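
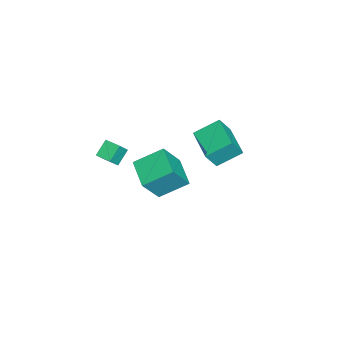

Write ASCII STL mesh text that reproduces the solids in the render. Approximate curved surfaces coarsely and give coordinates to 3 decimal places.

solid 
facet normal -0.344 0.379 -0.859
outer loop
vertex 0.511 2.048 2.756
vertex 2.109 2.874 2.481
vertex 1.027 0.798 1.999
endloop
endfacet
facet normal -0.878 -0.454 0.151
outer loop
vertex 1.491 0.286 3.159
vertex 0.511 2.048 2.756
vertex 1.027 0.798 1.999
endloop
endfacet
facet normal -0.344 0.379 -0.859
outer loop
vertex 1.027 0.798 1.999
vertex 2.109 2.874 2.481
vertex 2.625 1.624 1.724
endloop
endfacet
facet normal 0.333 -0.806 -0.489
outer loop
vertex 2.625 1.624 1.724
vertex 1.491 0.286 3.159
vertex 1.027 0.798 1.999
endloop
endfacet
facet normal -0.333 0.806 0.489
outer loop
vertex 0.511 2.048 2.756
vertex 2.573 2.362 3.641
vertex 2.109 2.874 2.481
endloop
endfacet
facet normal -0.878 -0.454 0.151
outer loop
vertex 0.975 1.536 3.916
vertex 0.511 2.048 2.756
vertex 1.491 0.286 3.159
endloop
endfacet
facet normal -0.333 0.806 0.489
outer loop
vertex 0.975 1.536 3.916
vertex 2.573 2.362 3.641
vertex 0.511 2.048 2.756
endloop
endfacet
facet normal 0.878 0.454 -0.151
outer loop
vertex 2.109 2.874 2.481
vertex 2.573 2.362 3.641
vertex 2.625 1.624 1.724
endloop
endfacet
facet normal 0.333 -0.806 -0.489
outer loop
vertex 3.089 1.112 2.884
vertex 1.491 0.286 3.159
vertex 2.625 1.624 1.724
endloop
endfacet
facet normal 0.878 0.454 -0.151
outer loop
vertex 2.625 1.624 1.724
vertex 2.573 2.362 3.641
vertex 3.089 1.112 2.884
endloop
endfacet
facet normal 0.344 -0.379 0.859
outer loop
vertex 3.089 1.112 2.884
vertex 0.975 1.536 3.916
vertex 1.491 0.286 3.159
endloop
endfacet
facet normal 0.344 -0.379 0.859
outer loop
vertex 2.573 2.362 3.641
vertex 0.975 1.536 3.916
vertex 3.089 1.112 2.884
endloop
endfacet
facet normal -0.705 0.370 0.604
outer loop
vertex 3.309 -3.805 3.797
vertex 3.719 -3.038 3.806
vertex 2.769 -3.508 2.985
endloop
endfacet
facet normal -0.471 -0.882 -0.009
outer loop
vertex 3.481 -3.882 2.374
vertex 3.309 -3.805 3.797
vertex 2.769 -3.508 2.985
endloop
endfacet
facet normal -0.705 0.370 0.605
outer loop
vertex 2.769 -3.508 2.985
vertex 3.719 -3.038 3.806
vertex 3.178 -2.741 2.993
endloop
endfacet
facet normal -0.530 0.291 -0.796
outer loop
vertex 3.178 -2.741 2.993
vertex 3.481 -3.882 2.374
vertex 2.769 -3.508 2.985
endloop
endfacet
facet normal 0.530 -0.292 0.796
outer loop
vertex 3.309 -3.805 3.797
vertex 4.431 -3.412 3.195
vertex 3.719 -3.038 3.806
endloop
endfacet
facet normal -0.471 -0.882 -0.009
outer loop
vertex 4.022 -4.179 3.187
vertex 3.309 -3.805 3.797
vertex 3.481 -3.882 2.374
endloop
endfacet
facet normal 0.529 -0.291 0.797
outer loop
vertex 4.022 -4.179 3.187
vertex 4.431 -3.412 3.195
vertex 3.309 -3.805 3.797
endloop
endfacet
facet normal 0.471 0.882 0.009
outer loop
vertex 3.719 -3.038 3.806
vertex 4.431 -3.412 3.195
vertex 3.178 -2.741 2.993
endloop
endfacet
facet normal -0.529 0.292 -0.797
outer loop
vertex 3.891 -3.115 2.383
vertex 3.481 -3.882 2.374
vertex 3.178 -2.741 2.993
endloop
endfacet
facet normal 0.471 0.882 0.010
outer loop
vertex 3.178 -2.741 2.993
vertex 4.431 -3.412 3.195
vertex 3.891 -3.115 2.383
endloop
endfacet
facet normal 0.705 -0.370 -0.605
outer loop
vertex 3.891 -3.115 2.383
vertex 4.022 -4.179 3.187
vertex 3.481 -3.882 2.374
endloop
endfacet
facet normal 0.706 -0.370 -0.604
outer loop
vertex 4.431 -3.412 3.195
vertex 4.022 -4.179 3.187
vertex 3.891 -3.115 2.383
endloop
endfacet
facet normal -0.398 0.367 -0.841
outer loop
vertex -2.612 -0.946 -3.33
vertex -1.066 -0.213 -3.742
vertex -2.115 -2.51 -4.249
endloop
endfacet
facet normal -0.878 -0.417 0.234
outer loop
vertex -1.294 -3.267 -2.518
vertex -2.612 -0.946 -3.33
vertex -2.115 -2.51 -4.249
endloop
endfacet
facet normal -0.398 0.367 -0.841
outer loop
vertex -2.115 -2.51 -4.249
vertex -1.066 -0.213 -3.742
vertex -0.569 -1.777 -4.661
endloop
endfacet
facet normal 0.264 -0.831 -0.489
outer loop
vertex -0.569 -1.777 -4.661
vertex -1.294 -3.267 -2.518
vertex -2.115 -2.51 -4.249
endloop
endfacet
facet normal -0.264 0.831 0.489
outer loop
vertex -2.612 -0.946 -3.33
vertex -0.245 -0.97 -2.011
vertex -1.066 -0.213 -3.742
endloop
endfacet
facet normal -0.878 -0.417 0.234
outer loop
vertex -1.791 -1.703 -1.599
vertex -2.612 -0.946 -3.33
vertex -1.294 -3.267 -2.518
endloop
endfacet
facet normal -0.264 0.831 0.489
outer loop
vertex -1.791 -1.703 -1.599
vertex -0.245 -0.97 -2.011
vertex -2.612 -0.946 -3.33
endloop
endfacet
facet normal 0.878 0.417 -0.234
outer loop
vertex -1.066 -0.213 -3.742
vertex -0.245 -0.97 -2.011
vertex -0.569 -1.777 -4.661
endloop
endfacet
facet normal 0.264 -0.831 -0.489
outer loop
vertex 0.252 -2.534 -2.93
vertex -1.294 -3.267 -2.518
vertex -0.569 -1.777 -4.661
endloop
endfacet
facet normal 0.878 0.417 -0.234
outer loop
vertex -0.569 -1.777 -4.661
vertex -0.245 -0.97 -2.011
vertex 0.252 -2.534 -2.93
endloop
endfacet
facet normal 0.398 -0.367 0.841
outer loop
vertex 0.252 -2.534 -2.93
vertex -1.791 -1.703 -1.599
vertex -1.294 -3.267 -2.518
endloop
endfacet
facet normal 0.398 -0.367 0.841
outer loop
vertex -0.245 -0.97 -2.011
vertex -1.791 -1.703 -1.599
vertex 0.252 -2.534 -2.93
endloop
endfacet

endsolid


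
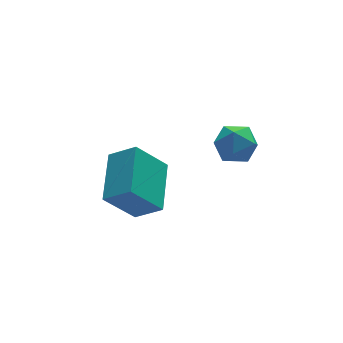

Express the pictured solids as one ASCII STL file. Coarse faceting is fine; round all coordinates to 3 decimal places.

solid 
facet normal -0.557 0.309 0.771
outer loop
vertex -0.675 0.069 2.819
vertex -0.022 -0.164 3.384
vertex -0.042 0.661 3.039
endloop
endfacet
facet normal -0.705 0.685 0.183
outer loop
vertex -0.675 0.069 2.819
vertex -0.042 0.661 3.039
vertex -0.322 0.599 2.193
endloop
endfacet
facet normal -0.918 0.229 -0.324
outer loop
vertex -0.675 0.069 2.819
vertex -0.322 0.599 2.193
vertex -0.474 -0.263 2.014
endloop
endfacet
facet normal -0.902 -0.429 -0.048
outer loop
vertex -0.675 0.069 2.819
vertex -0.474 -0.263 2.014
vertex -0.289 -0.735 2.75
endloop
endfacet
facet normal -0.679 -0.380 0.628
outer loop
vertex -0.675 0.069 2.819
vertex -0.289 -0.735 2.75
vertex -0.022 -0.164 3.384
endloop
endfacet
facet normal -0.102 0.994 -0.039
outer loop
vertex -0.322 0.599 2.193
vertex -0.042 0.661 3.039
vertex 0.549 0.695 2.37
endloop
endfacet
facet normal 0.138 0.385 0.912
outer loop
vertex -0.042 0.661 3.039
vertex -0.022 -0.164 3.384
vertex 0.734 0.223 3.106
endloop
endfacet
facet normal -0.058 -0.730 0.681
outer loop
vertex -0.022 -0.164 3.384
vertex -0.289 -0.735 2.75
vertex 0.582 -0.639 2.927
endloop
endfacet
facet normal -0.420 -0.808 -0.413
outer loop
vertex -0.289 -0.735 2.75
vertex -0.474 -0.263 2.014
vertex 0.302 -0.701 2.081
endloop
endfacet
facet normal -0.447 0.257 -0.857
outer loop
vertex -0.474 -0.263 2.014
vertex -0.322 0.599 2.193
vertex 0.282 0.124 1.736
endloop
endfacet
facet normal 0.902 0.429 0.048
outer loop
vertex 0.935 -0.109 2.301
vertex 0.549 0.695 2.37
vertex 0.734 0.223 3.106
endloop
endfacet
facet normal 0.918 -0.229 0.324
outer loop
vertex 0.935 -0.109 2.301
vertex 0.734 0.223 3.106
vertex 0.582 -0.639 2.927
endloop
endfacet
facet normal 0.705 -0.685 -0.183
outer loop
vertex 0.935 -0.109 2.301
vertex 0.582 -0.639 2.927
vertex 0.302 -0.701 2.081
endloop
endfacet
facet normal 0.557 -0.309 -0.771
outer loop
vertex 0.935 -0.109 2.301
vertex 0.302 -0.701 2.081
vertex 0.282 0.124 1.736
endloop
endfacet
facet normal 0.679 0.380 -0.628
outer loop
vertex 0.935 -0.109 2.301
vertex 0.282 0.124 1.736
vertex 0.549 0.695 2.37
endloop
endfacet
facet normal 0.420 0.808 0.413
outer loop
vertex 0.734 0.223 3.106
vertex 0.549 0.695 2.37
vertex -0.042 0.661 3.039
endloop
endfacet
facet normal 0.447 -0.257 0.857
outer loop
vertex 0.582 -0.639 2.927
vertex 0.734 0.223 3.106
vertex -0.022 -0.164 3.384
endloop
endfacet
facet normal 0.102 -0.994 0.039
outer loop
vertex 0.302 -0.701 2.081
vertex 0.582 -0.639 2.927
vertex -0.289 -0.735 2.75
endloop
endfacet
facet normal -0.138 -0.385 -0.912
outer loop
vertex 0.282 0.124 1.736
vertex 0.302 -0.701 2.081
vertex -0.474 -0.263 2.014
endloop
endfacet
facet normal 0.058 0.730 -0.681
outer loop
vertex 0.549 0.695 2.37
vertex 0.282 0.124 1.736
vertex -0.322 0.599 2.193
endloop
endfacet
facet normal -0.634 0.514 -0.578
outer loop
vertex -4.935 -0.246 1.394
vertex -4.036 1.569 2.021
vertex -3.796 -0.347 0.056
endloop
endfacet
facet normal -0.424 -0.856 -0.296
outer loop
vertex -3.004 -0.989 0.779
vertex -4.935 -0.246 1.394
vertex -3.796 -0.347 0.056
endloop
endfacet
facet normal -0.634 0.514 -0.578
outer loop
vertex -3.796 -0.347 0.056
vertex -4.036 1.569 2.021
vertex -2.897 1.468 0.683
endloop
endfacet
facet normal 0.647 -0.058 -0.760
outer loop
vertex -2.897 1.468 0.683
vertex -3.004 -0.989 0.779
vertex -3.796 -0.347 0.056
endloop
endfacet
facet normal -0.647 0.058 0.760
outer loop
vertex -4.935 -0.246 1.394
vertex -3.244 0.927 2.744
vertex -4.036 1.569 2.021
endloop
endfacet
facet normal -0.424 -0.856 -0.296
outer loop
vertex -4.143 -0.888 2.117
vertex -4.935 -0.246 1.394
vertex -3.004 -0.989 0.779
endloop
endfacet
facet normal -0.647 0.058 0.760
outer loop
vertex -4.143 -0.888 2.117
vertex -3.244 0.927 2.744
vertex -4.935 -0.246 1.394
endloop
endfacet
facet normal 0.424 0.856 0.296
outer loop
vertex -4.036 1.569 2.021
vertex -3.244 0.927 2.744
vertex -2.897 1.468 0.683
endloop
endfacet
facet normal 0.647 -0.058 -0.760
outer loop
vertex -2.105 0.826 1.406
vertex -3.004 -0.989 0.779
vertex -2.897 1.468 0.683
endloop
endfacet
facet normal 0.424 0.856 0.296
outer loop
vertex -2.897 1.468 0.683
vertex -3.244 0.927 2.744
vertex -2.105 0.826 1.406
endloop
endfacet
facet normal 0.634 -0.514 0.578
outer loop
vertex -2.105 0.826 1.406
vertex -4.143 -0.888 2.117
vertex -3.004 -0.989 0.779
endloop
endfacet
facet normal 0.634 -0.514 0.578
outer loop
vertex -3.244 0.927 2.744
vertex -4.143 -0.888 2.117
vertex -2.105 0.826 1.406
endloop
endfacet

endsolid


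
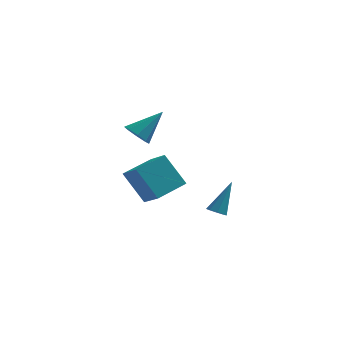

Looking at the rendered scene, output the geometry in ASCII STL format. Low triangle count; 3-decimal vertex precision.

solid 
facet normal -0.634 -0.407 -0.658
outer loop
vertex -2.58 -2.266 2.621
vertex -2.961 -2.649 3.225
vertex -3.043 -1.931 2.86
endloop
endfacet
facet normal 0.412 0.833 -0.370
outer loop
vertex -2.58 -2.266 2.621
vertex -3.043 -1.931 2.86
vertex -1.719 -1.851 4.515
endloop
endfacet
facet normal -0.633 -0.407 -0.658
outer loop
vertex -3.043 -1.931 2.86
vertex -2.961 -2.649 3.225
vertex -3.458 -2.016 3.312
endloop
endfacet
facet normal -0.136 0.989 0.061
outer loop
vertex -3.043 -1.931 2.86
vertex -3.458 -2.016 3.312
vertex -1.719 -1.851 4.515
endloop
endfacet
facet normal -0.634 -0.407 -0.658
outer loop
vertex -3.458 -2.016 3.312
vertex -2.961 -2.649 3.225
vertex -3.582 -2.472 3.714
endloop
endfacet
facet normal -0.472 0.652 0.593
outer loop
vertex -3.458 -2.016 3.312
vertex -3.582 -2.472 3.714
vertex -1.719 -1.851 4.515
endloop
endfacet
facet normal -0.634 -0.407 -0.657
outer loop
vertex -3.582 -2.472 3.714
vertex -2.961 -2.649 3.225
vertex -3.342 -3.031 3.829
endloop
endfacet
facet normal -0.400 0.017 0.916
outer loop
vertex -3.582 -2.472 3.714
vertex -3.342 -3.031 3.829
vertex -1.719 -1.851 4.515
endloop
endfacet
facet normal -0.634 -0.407 -0.657
outer loop
vertex -3.342 -3.031 3.829
vertex -2.961 -2.649 3.225
vertex -2.879 -3.367 3.59
endloop
endfacet
facet normal 0.040 -0.542 0.839
outer loop
vertex -3.342 -3.031 3.829
vertex -2.879 -3.367 3.59
vertex -1.719 -1.851 4.515
endloop
endfacet
facet normal -0.633 -0.407 -0.659
outer loop
vertex -2.879 -3.367 3.59
vertex -2.961 -2.649 3.225
vertex -2.463 -3.282 3.138
endloop
endfacet
facet normal 0.587 -0.699 0.409
outer loop
vertex -2.879 -3.367 3.59
vertex -2.463 -3.282 3.138
vertex -1.719 -1.851 4.515
endloop
endfacet
facet normal -0.633 -0.408 -0.658
outer loop
vertex -2.463 -3.282 3.138
vertex -2.961 -2.649 3.225
vertex -2.34 -2.826 2.737
endloop
endfacet
facet normal 0.925 -0.360 -0.126
outer loop
vertex -2.463 -3.282 3.138
vertex -2.34 -2.826 2.737
vertex -1.719 -1.851 4.515
endloop
endfacet
facet normal -0.633 -0.408 -0.658
outer loop
vertex -2.34 -2.826 2.737
vertex -2.961 -2.649 3.225
vertex -2.58 -2.266 2.621
endloop
endfacet
facet normal 0.852 0.273 -0.447
outer loop
vertex -2.34 -2.826 2.737
vertex -2.58 -2.266 2.621
vertex -1.719 -1.851 4.515
endloop
endfacet
facet normal -0.354 -0.469 -0.809
outer loop
vertex 1.248 0.611 -3.962
vertex 0.919 0.285 -3.629
vertex 0.855 0.787 -3.892
endloop
endfacet
facet normal 0.328 0.874 -0.357
outer loop
vertex 1.248 0.611 -3.962
vertex 0.855 0.787 -3.892
vertex 1.681 1.295 -1.891
endloop
endfacet
facet normal -0.354 -0.469 -0.809
outer loop
vertex 0.855 0.787 -3.892
vertex 0.919 0.285 -3.629
vertex 0.499 0.669 -3.668
endloop
endfacet
facet normal -0.362 0.928 -0.086
outer loop
vertex 0.855 0.787 -3.892
vertex 0.499 0.669 -3.668
vertex 1.681 1.295 -1.891
endloop
endfacet
facet normal -0.354 -0.470 -0.809
outer loop
vertex 0.499 0.669 -3.668
vertex 0.919 0.285 -3.629
vertex 0.39 0.326 -3.421
endloop
endfacet
facet normal -0.791 0.503 0.349
outer loop
vertex 0.499 0.669 -3.668
vertex 0.39 0.326 -3.421
vertex 1.681 1.295 -1.891
endloop
endfacet
facet normal -0.354 -0.470 -0.809
outer loop
vertex 0.39 0.326 -3.421
vertex 0.919 0.285 -3.629
vertex 0.59 -0.04 -3.296
endloop
endfacet
facet normal -0.707 -0.150 0.691
outer loop
vertex 0.39 0.326 -3.421
vertex 0.59 -0.04 -3.296
vertex 1.681 1.295 -1.891
endloop
endfacet
facet normal -0.354 -0.470 -0.809
outer loop
vertex 0.59 -0.04 -3.296
vertex 0.919 0.285 -3.629
vertex 0.983 -0.216 -3.366
endloop
endfacet
facet normal -0.159 -0.651 0.742
outer loop
vertex 0.59 -0.04 -3.296
vertex 0.983 -0.216 -3.366
vertex 1.681 1.295 -1.891
endloop
endfacet
facet normal -0.355 -0.470 -0.808
outer loop
vertex 0.983 -0.216 -3.366
vertex 0.919 0.285 -3.629
vertex 1.339 -0.098 -3.591
endloop
endfacet
facet normal 0.531 -0.705 0.471
outer loop
vertex 0.983 -0.216 -3.366
vertex 1.339 -0.098 -3.591
vertex 1.681 1.295 -1.891
endloop
endfacet
facet normal -0.354 -0.469 -0.809
outer loop
vertex 1.339 -0.098 -3.591
vertex 0.919 0.285 -3.629
vertex 1.448 0.244 -3.837
endloop
endfacet
facet normal 0.959 -0.280 0.036
outer loop
vertex 1.339 -0.098 -3.591
vertex 1.448 0.244 -3.837
vertex 1.681 1.295 -1.891
endloop
endfacet
facet normal -0.354 -0.469 -0.809
outer loop
vertex 1.448 0.244 -3.837
vertex 0.919 0.285 -3.629
vertex 1.248 0.611 -3.962
endloop
endfacet
facet normal 0.876 0.373 -0.306
outer loop
vertex 1.448 0.244 -3.837
vertex 1.248 0.611 -3.962
vertex 1.681 1.295 -1.891
endloop
endfacet
facet normal -0.712 -0.656 -0.248
outer loop
vertex -3.101 -1.348 0.183
vertex -3.882 -0.161 -0.714
vertex -1.965 -1.92 -1.563
endloop
endfacet
facet normal 0.465 -0.706 0.534
outer loop
vertex -0.598 -0.659 -1.086
vertex -3.101 -1.348 0.183
vertex -1.965 -1.92 -1.563
endloop
endfacet
facet normal -0.712 -0.656 -0.248
outer loop
vertex -1.965 -1.92 -1.563
vertex -3.882 -0.161 -0.714
vertex -2.746 -0.733 -2.46
endloop
endfacet
facet normal 0.526 -0.265 -0.808
outer loop
vertex -2.746 -0.733 -2.46
vertex -0.598 -0.659 -1.086
vertex -1.965 -1.92 -1.563
endloop
endfacet
facet normal -0.526 0.265 0.808
outer loop
vertex -3.101 -1.348 0.183
vertex -2.515 1.1 -0.237
vertex -3.882 -0.161 -0.714
endloop
endfacet
facet normal 0.465 -0.706 0.534
outer loop
vertex -1.734 -0.087 0.66
vertex -3.101 -1.348 0.183
vertex -0.598 -0.659 -1.086
endloop
endfacet
facet normal -0.526 0.265 0.808
outer loop
vertex -1.734 -0.087 0.66
vertex -2.515 1.1 -0.237
vertex -3.101 -1.348 0.183
endloop
endfacet
facet normal -0.465 0.706 -0.534
outer loop
vertex -3.882 -0.161 -0.714
vertex -2.515 1.1 -0.237
vertex -2.746 -0.733 -2.46
endloop
endfacet
facet normal 0.526 -0.265 -0.808
outer loop
vertex -1.379 0.528 -1.983
vertex -0.598 -0.659 -1.086
vertex -2.746 -0.733 -2.46
endloop
endfacet
facet normal -0.465 0.706 -0.534
outer loop
vertex -2.746 -0.733 -2.46
vertex -2.515 1.1 -0.237
vertex -1.379 0.528 -1.983
endloop
endfacet
facet normal 0.712 0.656 0.248
outer loop
vertex -1.379 0.528 -1.983
vertex -1.734 -0.087 0.66
vertex -0.598 -0.659 -1.086
endloop
endfacet
facet normal 0.712 0.656 0.248
outer loop
vertex -2.515 1.1 -0.237
vertex -1.734 -0.087 0.66
vertex -1.379 0.528 -1.983
endloop
endfacet

endsolid


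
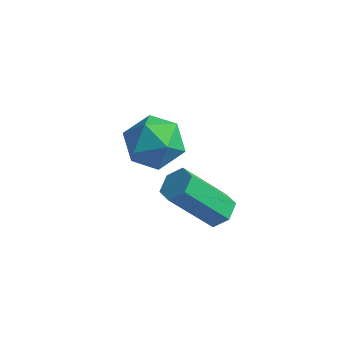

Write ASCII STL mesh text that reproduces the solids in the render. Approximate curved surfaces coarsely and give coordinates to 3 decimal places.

solid 
facet normal 0.538 0.358 -0.763
outer loop
vertex 0.561 -2.974 0.03
vertex 0.142 -2.668 -0.122
vertex 0.506 -2.474 0.226
endloop
endfacet
facet normal 0.836 -0.118 0.535
outer loop
vertex 0.561 -2.974 0.03
vertex 0.506 -2.474 0.226
vertex -0.403 -3.617 1.394
endloop
endfacet
facet normal 0.837 -0.119 0.535
outer loop
vertex -0.403 -3.617 1.394
vertex 0.506 -2.474 0.226
vertex -0.458 -3.117 1.591
endloop
endfacet
facet normal -0.538 -0.360 0.762
outer loop
vertex -0.403 -3.617 1.394
vertex -0.458 -3.117 1.591
vertex -0.822 -3.312 1.242
endloop
endfacet
facet normal 0.537 0.360 -0.763
outer loop
vertex 0.506 -2.474 0.226
vertex 0.142 -2.668 -0.122
vertex 0.087 -2.169 0.075
endloop
endfacet
facet normal 0.330 0.742 0.583
outer loop
vertex 0.506 -2.474 0.226
vertex 0.087 -2.169 0.075
vertex -0.458 -3.117 1.591
endloop
endfacet
facet normal 0.329 0.743 0.583
outer loop
vertex -0.458 -3.117 1.591
vertex 0.087 -2.169 0.075
vertex -0.877 -2.812 1.439
endloop
endfacet
facet normal -0.538 -0.360 0.762
outer loop
vertex -0.458 -3.117 1.591
vertex -0.877 -2.812 1.439
vertex -0.822 -3.312 1.242
endloop
endfacet
facet normal 0.538 0.360 -0.762
outer loop
vertex 0.087 -2.169 0.075
vertex 0.142 -2.668 -0.122
vertex -0.277 -2.363 -0.274
endloop
endfacet
facet normal -0.506 0.861 0.049
outer loop
vertex 0.087 -2.169 0.075
vertex -0.277 -2.363 -0.274
vertex -0.877 -2.812 1.439
endloop
endfacet
facet normal -0.506 0.861 0.049
outer loop
vertex -0.877 -2.812 1.439
vertex -0.277 -2.363 -0.274
vertex -1.241 -3.006 1.09
endloop
endfacet
facet normal -0.539 -0.359 0.762
outer loop
vertex -0.877 -2.812 1.439
vertex -1.241 -3.006 1.09
vertex -0.822 -3.312 1.242
endloop
endfacet
facet normal 0.538 0.360 -0.762
outer loop
vertex -0.277 -2.363 -0.274
vertex 0.142 -2.668 -0.122
vertex -0.222 -2.863 -0.471
endloop
endfacet
facet normal -0.836 0.119 -0.535
outer loop
vertex -0.277 -2.363 -0.274
vertex -0.222 -2.863 -0.471
vertex -1.241 -3.006 1.09
endloop
endfacet
facet normal -0.836 0.118 -0.535
outer loop
vertex -1.241 -3.006 1.09
vertex -0.222 -2.863 -0.471
vertex -1.186 -3.506 0.894
endloop
endfacet
facet normal -0.538 -0.358 0.763
outer loop
vertex -1.241 -3.006 1.09
vertex -1.186 -3.506 0.894
vertex -0.822 -3.312 1.242
endloop
endfacet
facet normal 0.538 0.360 -0.762
outer loop
vertex -0.222 -2.863 -0.471
vertex 0.142 -2.668 -0.122
vertex 0.197 -3.168 -0.319
endloop
endfacet
facet normal -0.329 -0.743 -0.583
outer loop
vertex -0.222 -2.863 -0.471
vertex 0.197 -3.168 -0.319
vertex -1.186 -3.506 0.894
endloop
endfacet
facet normal -0.330 -0.742 -0.583
outer loop
vertex -1.186 -3.506 0.894
vertex 0.197 -3.168 -0.319
vertex -0.767 -3.811 1.045
endloop
endfacet
facet normal -0.537 -0.360 0.763
outer loop
vertex -1.186 -3.506 0.894
vertex -0.767 -3.811 1.045
vertex -0.822 -3.312 1.242
endloop
endfacet
facet normal 0.539 0.359 -0.762
outer loop
vertex 0.197 -3.168 -0.319
vertex 0.142 -2.668 -0.122
vertex 0.561 -2.974 0.03
endloop
endfacet
facet normal 0.506 -0.861 -0.049
outer loop
vertex 0.197 -3.168 -0.319
vertex 0.561 -2.974 0.03
vertex -0.767 -3.811 1.045
endloop
endfacet
facet normal 0.506 -0.861 -0.049
outer loop
vertex -0.767 -3.811 1.045
vertex 0.561 -2.974 0.03
vertex -0.403 -3.617 1.394
endloop
endfacet
facet normal -0.538 -0.360 0.762
outer loop
vertex -0.767 -3.811 1.045
vertex -0.403 -3.617 1.394
vertex -0.822 -3.312 1.242
endloop
endfacet
facet normal 0.058 0.930 0.363
outer loop
vertex -2.887 0.49 -1.123
vertex -3.553 0.271 -0.456
vertex -2.614 0.138 -0.264
endloop
endfacet
facet normal 0.681 0.727 0.082
outer loop
vertex -2.887 0.49 -1.123
vertex -2.614 0.138 -0.264
vertex -2.185 -0.173 -1.074
endloop
endfacet
facet normal 0.570 0.559 -0.603
outer loop
vertex -2.887 0.49 -1.123
vertex -2.185 -0.173 -1.074
vertex -2.858 -0.232 -1.765
endloop
endfacet
facet normal -0.122 0.657 -0.744
outer loop
vertex -2.887 0.49 -1.123
vertex -2.858 -0.232 -1.765
vertex -3.704 0.042 -1.384
endloop
endfacet
facet normal -0.439 0.886 -0.147
outer loop
vertex -2.887 0.49 -1.123
vertex -3.704 0.042 -1.384
vertex -3.553 0.271 -0.456
endloop
endfacet
facet normal 0.896 0.139 0.421
outer loop
vertex -2.185 -0.173 -1.074
vertex -2.614 0.138 -0.264
vertex -2.416 -0.802 -0.376
endloop
endfacet
facet normal -0.114 0.465 0.878
outer loop
vertex -2.614 0.138 -0.264
vertex -3.553 0.271 -0.456
vertex -3.262 -0.528 0.005
endloop
endfacet
facet normal -0.917 0.395 0.052
outer loop
vertex -3.553 0.271 -0.456
vertex -3.704 0.042 -1.384
vertex -3.935 -0.587 -0.686
endloop
endfacet
facet normal -0.404 0.024 -0.914
outer loop
vertex -3.704 0.042 -1.384
vertex -2.858 -0.232 -1.765
vertex -3.506 -0.898 -1.496
endloop
endfacet
facet normal 0.716 -0.135 -0.685
outer loop
vertex -2.858 -0.232 -1.765
vertex -2.185 -0.173 -1.074
vertex -2.567 -1.031 -1.304
endloop
endfacet
facet normal 0.122 -0.657 0.744
outer loop
vertex -3.233 -1.25 -0.637
vertex -2.416 -0.802 -0.376
vertex -3.262 -0.528 0.005
endloop
endfacet
facet normal -0.570 -0.559 0.603
outer loop
vertex -3.233 -1.25 -0.637
vertex -3.262 -0.528 0.005
vertex -3.935 -0.587 -0.686
endloop
endfacet
facet normal -0.681 -0.727 -0.082
outer loop
vertex -3.233 -1.25 -0.637
vertex -3.935 -0.587 -0.686
vertex -3.506 -0.898 -1.496
endloop
endfacet
facet normal -0.058 -0.930 -0.363
outer loop
vertex -3.233 -1.25 -0.637
vertex -3.506 -0.898 -1.496
vertex -2.567 -1.031 -1.304
endloop
endfacet
facet normal 0.439 -0.886 0.147
outer loop
vertex -3.233 -1.25 -0.637
vertex -2.567 -1.031 -1.304
vertex -2.416 -0.802 -0.376
endloop
endfacet
facet normal 0.404 -0.024 0.914
outer loop
vertex -3.262 -0.528 0.005
vertex -2.416 -0.802 -0.376
vertex -2.614 0.138 -0.264
endloop
endfacet
facet normal -0.716 0.135 0.685
outer loop
vertex -3.935 -0.587 -0.686
vertex -3.262 -0.528 0.005
vertex -3.553 0.271 -0.456
endloop
endfacet
facet normal -0.896 -0.139 -0.421
outer loop
vertex -3.506 -0.898 -1.496
vertex -3.935 -0.587 -0.686
vertex -3.704 0.042 -1.384
endloop
endfacet
facet normal 0.114 -0.465 -0.878
outer loop
vertex -2.567 -1.031 -1.304
vertex -3.506 -0.898 -1.496
vertex -2.858 -0.232 -1.765
endloop
endfacet
facet normal 0.917 -0.395 -0.052
outer loop
vertex -2.416 -0.802 -0.376
vertex -2.567 -1.031 -1.304
vertex -2.185 -0.173 -1.074
endloop
endfacet

endsolid


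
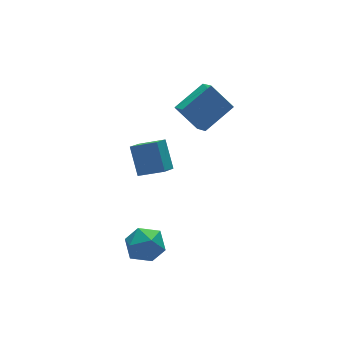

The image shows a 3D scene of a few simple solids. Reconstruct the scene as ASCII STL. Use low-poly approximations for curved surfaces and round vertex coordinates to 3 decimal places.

solid 
facet normal -0.660 0.613 -0.435
outer loop
vertex -0.456 1.953 -0.2
vertex -0.24 3.171 1.189
vertex 0.331 2.422 -0.733
endloop
endfacet
facet normal -0.116 -0.655 -0.747
outer loop
vertex 1.4 1.429 -0.029
vertex -0.456 1.953 -0.2
vertex 0.331 2.422 -0.733
endloop
endfacet
facet normal -0.659 0.613 -0.435
outer loop
vertex 0.331 2.422 -0.733
vertex -0.24 3.171 1.189
vertex 0.548 3.64 0.656
endloop
endfacet
facet normal 0.742 0.442 -0.504
outer loop
vertex 0.548 3.64 0.656
vertex 1.4 1.429 -0.029
vertex 0.331 2.422 -0.733
endloop
endfacet
facet normal -0.742 -0.442 0.503
outer loop
vertex -0.456 1.953 -0.2
vertex 0.829 2.178 1.893
vertex -0.24 3.171 1.189
endloop
endfacet
facet normal -0.116 -0.654 -0.747
outer loop
vertex 0.612 0.96 0.504
vertex -0.456 1.953 -0.2
vertex 1.4 1.429 -0.029
endloop
endfacet
facet normal -0.743 -0.442 0.503
outer loop
vertex 0.612 0.96 0.504
vertex 0.829 2.178 1.893
vertex -0.456 1.953 -0.2
endloop
endfacet
facet normal 0.116 0.654 0.747
outer loop
vertex -0.24 3.171 1.189
vertex 0.829 2.178 1.893
vertex 0.548 3.64 0.656
endloop
endfacet
facet normal 0.743 0.442 -0.503
outer loop
vertex 1.616 2.647 1.36
vertex 1.4 1.429 -0.029
vertex 0.548 3.64 0.656
endloop
endfacet
facet normal 0.116 0.654 0.747
outer loop
vertex 0.548 3.64 0.656
vertex 0.829 2.178 1.893
vertex 1.616 2.647 1.36
endloop
endfacet
facet normal 0.659 -0.613 0.435
outer loop
vertex 1.616 2.647 1.36
vertex 0.612 0.96 0.504
vertex 1.4 1.429 -0.029
endloop
endfacet
facet normal 0.660 -0.613 0.435
outer loop
vertex 0.829 2.178 1.893
vertex 0.612 0.96 0.504
vertex 1.616 2.647 1.36
endloop
endfacet
facet normal -0.418 0.556 0.719
outer loop
vertex 2.178 1.816 4.346
vertex 4.109 2.168 5.198
vertex 2.313 2.884 3.599
endloop
endfacet
facet normal -0.902 -0.164 -0.398
outer loop
vertex 3.091 1.852 2.262
vertex 2.178 1.816 4.346
vertex 2.313 2.884 3.599
endloop
endfacet
facet normal -0.418 0.556 0.719
outer loop
vertex 2.313 2.884 3.599
vertex 4.109 2.168 5.198
vertex 4.244 3.236 4.451
endloop
endfacet
facet normal 0.103 0.815 -0.570
outer loop
vertex 4.244 3.236 4.451
vertex 3.091 1.852 2.262
vertex 2.313 2.884 3.599
endloop
endfacet
facet normal -0.103 -0.815 0.570
outer loop
vertex 2.178 1.816 4.346
vertex 4.887 1.136 3.861
vertex 4.109 2.168 5.198
endloop
endfacet
facet normal -0.902 -0.164 -0.398
outer loop
vertex 2.956 0.784 3.009
vertex 2.178 1.816 4.346
vertex 3.091 1.852 2.262
endloop
endfacet
facet normal -0.103 -0.815 0.570
outer loop
vertex 2.956 0.784 3.009
vertex 4.887 1.136 3.861
vertex 2.178 1.816 4.346
endloop
endfacet
facet normal 0.902 0.164 0.398
outer loop
vertex 4.109 2.168 5.198
vertex 4.887 1.136 3.861
vertex 4.244 3.236 4.451
endloop
endfacet
facet normal 0.103 0.815 -0.570
outer loop
vertex 5.022 2.204 3.114
vertex 3.091 1.852 2.262
vertex 4.244 3.236 4.451
endloop
endfacet
facet normal 0.902 0.164 0.398
outer loop
vertex 4.244 3.236 4.451
vertex 4.887 1.136 3.861
vertex 5.022 2.204 3.114
endloop
endfacet
facet normal 0.418 -0.556 -0.719
outer loop
vertex 5.022 2.204 3.114
vertex 2.956 0.784 3.009
vertex 3.091 1.852 2.262
endloop
endfacet
facet normal 0.418 -0.556 -0.719
outer loop
vertex 4.887 1.136 3.861
vertex 2.956 0.784 3.009
vertex 5.022 2.204 3.114
endloop
endfacet
facet normal -0.611 0.537 -0.582
outer loop
vertex -2.684 -2.166 -1.634
vertex -3.577 -2.853 -1.331
vertex -3.336 -1.899 -0.703
endloop
endfacet
facet normal -0.081 0.942 -0.327
outer loop
vertex -2.684 -2.166 -1.634
vertex -3.336 -1.899 -0.703
vertex -2.175 -1.783 -0.656
endloop
endfacet
facet normal 0.537 0.652 -0.535
outer loop
vertex -2.684 -2.166 -1.634
vertex -2.175 -1.783 -0.656
vertex -1.7 -2.665 -1.254
endloop
endfacet
facet normal 0.390 0.070 -0.918
outer loop
vertex -2.684 -2.166 -1.634
vertex -1.7 -2.665 -1.254
vertex -2.566 -3.326 -1.672
endloop
endfacet
facet normal -0.320 -0.002 -0.947
outer loop
vertex -2.684 -2.166 -1.634
vertex -2.566 -3.326 -1.672
vertex -3.577 -2.853 -1.331
endloop
endfacet
facet normal -0.107 0.916 0.387
outer loop
vertex -2.175 -1.783 -0.656
vertex -3.336 -1.899 -0.703
vertex -2.754 -2.234 0.252
endloop
endfacet
facet normal -0.965 0.261 -0.026
outer loop
vertex -3.336 -1.899 -0.703
vertex -3.577 -2.853 -1.331
vertex -3.62 -2.895 -0.166
endloop
endfacet
facet normal -0.494 -0.611 -0.619
outer loop
vertex -3.577 -2.853 -1.331
vertex -2.566 -3.326 -1.672
vertex -3.145 -3.777 -0.764
endloop
endfacet
facet normal 0.654 -0.495 -0.572
outer loop
vertex -2.566 -3.326 -1.672
vertex -1.7 -2.665 -1.254
vertex -1.984 -3.661 -0.717
endloop
endfacet
facet normal 0.893 0.448 0.049
outer loop
vertex -1.7 -2.665 -1.254
vertex -2.175 -1.783 -0.656
vertex -1.743 -2.707 -0.089
endloop
endfacet
facet normal -0.390 -0.070 0.918
outer loop
vertex -2.636 -3.394 0.214
vertex -2.754 -2.234 0.252
vertex -3.62 -2.895 -0.166
endloop
endfacet
facet normal -0.537 -0.652 0.535
outer loop
vertex -2.636 -3.394 0.214
vertex -3.62 -2.895 -0.166
vertex -3.145 -3.777 -0.764
endloop
endfacet
facet normal 0.081 -0.942 0.327
outer loop
vertex -2.636 -3.394 0.214
vertex -3.145 -3.777 -0.764
vertex -1.984 -3.661 -0.717
endloop
endfacet
facet normal 0.611 -0.537 0.582
outer loop
vertex -2.636 -3.394 0.214
vertex -1.984 -3.661 -0.717
vertex -1.743 -2.707 -0.089
endloop
endfacet
facet normal 0.320 0.002 0.947
outer loop
vertex -2.636 -3.394 0.214
vertex -1.743 -2.707 -0.089
vertex -2.754 -2.234 0.252
endloop
endfacet
facet normal -0.654 0.495 0.572
outer loop
vertex -3.62 -2.895 -0.166
vertex -2.754 -2.234 0.252
vertex -3.336 -1.899 -0.703
endloop
endfacet
facet normal -0.893 -0.448 -0.049
outer loop
vertex -3.145 -3.777 -0.764
vertex -3.62 -2.895 -0.166
vertex -3.577 -2.853 -1.331
endloop
endfacet
facet normal 0.107 -0.916 -0.387
outer loop
vertex -1.984 -3.661 -0.717
vertex -3.145 -3.777 -0.764
vertex -2.566 -3.326 -1.672
endloop
endfacet
facet normal 0.965 -0.261 0.026
outer loop
vertex -1.743 -2.707 -0.089
vertex -1.984 -3.661 -0.717
vertex -1.7 -2.665 -1.254
endloop
endfacet
facet normal 0.494 0.611 0.619
outer loop
vertex -2.754 -2.234 0.252
vertex -1.743 -2.707 -0.089
vertex -2.175 -1.783 -0.656
endloop
endfacet

endsolid


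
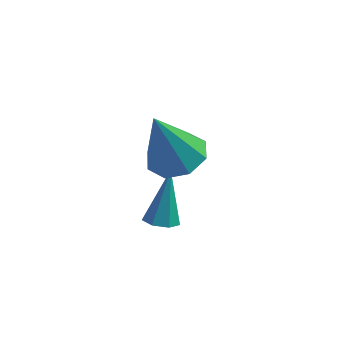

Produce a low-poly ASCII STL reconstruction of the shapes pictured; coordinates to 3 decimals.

solid 
facet normal 0.291 0.152 -0.945
outer loop
vertex 1.869 0.919 -1.615
vertex 1.146 0.471 -1.91
vertex 1.326 1.331 -1.716
endloop
endfacet
facet normal 0.386 0.666 0.639
outer loop
vertex 1.869 0.919 -1.615
vertex 1.326 1.331 -1.716
vertex 0.574 0.169 -0.05
endloop
endfacet
facet normal 0.290 0.152 -0.945
outer loop
vertex 1.326 1.331 -1.716
vertex 1.146 0.471 -1.91
vertex 0.678 1.239 -1.93
endloop
endfacet
facet normal -0.273 0.843 0.464
outer loop
vertex 1.326 1.331 -1.716
vertex 0.678 1.239 -1.93
vertex 0.574 0.169 -0.05
endloop
endfacet
facet normal 0.291 0.153 -0.944
outer loop
vertex 0.678 1.239 -1.93
vertex 1.146 0.471 -1.91
vertex 0.304 0.697 -2.133
endloop
endfacet
facet normal -0.839 0.492 0.233
outer loop
vertex 0.678 1.239 -1.93
vertex 0.304 0.697 -2.133
vertex 0.574 0.169 -0.05
endloop
endfacet
facet normal 0.291 0.153 -0.944
outer loop
vertex 0.304 0.697 -2.133
vertex 1.146 0.471 -1.91
vertex 0.424 0.023 -2.205
endloop
endfacet
facet normal -0.980 -0.183 0.081
outer loop
vertex 0.304 0.697 -2.133
vertex 0.424 0.023 -2.205
vertex 0.574 0.169 -0.05
endloop
endfacet
facet normal 0.291 0.153 -0.944
outer loop
vertex 0.424 0.023 -2.205
vertex 1.146 0.471 -1.91
vertex 0.966 -0.389 -2.105
endloop
endfacet
facet normal -0.614 -0.784 0.096
outer loop
vertex 0.424 0.023 -2.205
vertex 0.966 -0.389 -2.105
vertex 0.574 0.169 -0.05
endloop
endfacet
facet normal 0.290 0.154 -0.945
outer loop
vertex 0.966 -0.389 -2.105
vertex 1.146 0.471 -1.91
vertex 1.615 -0.297 -1.891
endloop
endfacet
facet normal 0.047 -0.962 0.270
outer loop
vertex 0.966 -0.389 -2.105
vertex 1.615 -0.297 -1.891
vertex 0.574 0.169 -0.05
endloop
endfacet
facet normal 0.291 0.154 -0.944
outer loop
vertex 1.615 -0.297 -1.891
vertex 1.146 0.471 -1.91
vertex 1.988 0.244 -1.688
endloop
endfacet
facet normal 0.613 -0.611 0.501
outer loop
vertex 1.615 -0.297 -1.891
vertex 1.988 0.244 -1.688
vertex 0.574 0.169 -0.05
endloop
endfacet
facet normal 0.290 0.153 -0.945
outer loop
vertex 1.988 0.244 -1.688
vertex 1.146 0.471 -1.91
vertex 1.869 0.919 -1.615
endloop
endfacet
facet normal 0.754 0.062 0.654
outer loop
vertex 1.988 0.244 -1.688
vertex 1.869 0.919 -1.615
vertex 0.574 0.169 -0.05
endloop
endfacet
facet normal -0.080 -0.477 -0.875
outer loop
vertex 1.104 -0.587 -4.149
vertex 0.811 -0.178 -4.345
vertex 1.347 -0.244 -4.358
endloop
endfacet
facet normal 0.842 -0.342 0.417
outer loop
vertex 1.104 -0.587 -4.149
vertex 1.347 -0.244 -4.358
vertex 0.949 0.658 -2.815
endloop
endfacet
facet normal -0.080 -0.477 -0.875
outer loop
vertex 1.347 -0.244 -4.358
vertex 0.811 -0.178 -4.345
vertex 1.186 0.148 -4.557
endloop
endfacet
facet normal 0.923 0.385 0.013
outer loop
vertex 1.347 -0.244 -4.358
vertex 1.186 0.148 -4.557
vertex 0.949 0.658 -2.815
endloop
endfacet
facet normal -0.077 -0.480 -0.874
outer loop
vertex 1.186 0.148 -4.557
vertex 0.811 -0.178 -4.345
vertex 0.743 0.294 -4.598
endloop
endfacet
facet normal 0.324 0.919 -0.225
outer loop
vertex 1.186 0.148 -4.557
vertex 0.743 0.294 -4.598
vertex 0.949 0.658 -2.815
endloop
endfacet
facet normal -0.079 -0.480 -0.874
outer loop
vertex 0.743 0.294 -4.598
vertex 0.811 -0.178 -4.345
vertex 0.351 0.085 -4.448
endloop
endfacet
facet normal -0.502 0.857 -0.117
outer loop
vertex 0.743 0.294 -4.598
vertex 0.351 0.085 -4.448
vertex 0.949 0.658 -2.815
endloop
endfacet
facet normal -0.078 -0.479 -0.874
outer loop
vertex 0.351 0.085 -4.448
vertex 0.811 -0.178 -4.345
vertex 0.306 -0.322 -4.221
endloop
endfacet
facet normal -0.935 0.246 0.256
outer loop
vertex 0.351 0.085 -4.448
vertex 0.306 -0.322 -4.221
vertex 0.949 0.658 -2.815
endloop
endfacet
facet normal -0.079 -0.477 -0.875
outer loop
vertex 0.306 -0.322 -4.221
vertex 0.811 -0.178 -4.345
vertex 0.641 -0.621 -4.088
endloop
endfacet
facet normal -0.648 -0.453 0.612
outer loop
vertex 0.306 -0.322 -4.221
vertex 0.641 -0.621 -4.088
vertex 0.949 0.658 -2.815
endloop
endfacet
facet normal -0.080 -0.477 -0.875
outer loop
vertex 0.641 -0.621 -4.088
vertex 0.811 -0.178 -4.345
vertex 1.104 -0.587 -4.149
endloop
endfacet
facet normal 0.143 -0.715 0.684
outer loop
vertex 0.641 -0.621 -4.088
vertex 1.104 -0.587 -4.149
vertex 0.949 0.658 -2.815
endloop
endfacet

endsolid


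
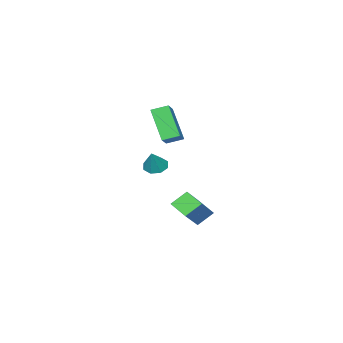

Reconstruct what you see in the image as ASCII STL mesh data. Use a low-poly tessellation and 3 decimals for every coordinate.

solid 
facet normal -0.758 -0.451 -0.471
outer loop
vertex -1.906 -0.416 4.293
vertex -2.524 0.289 4.612
vertex -1.491 0.762 2.495
endloop
endfacet
facet normal 0.624 -0.712 -0.322
outer loop
vertex -0.536 1.331 3.088
vertex -1.906 -0.416 4.293
vertex -1.491 0.762 2.495
endloop
endfacet
facet normal -0.758 -0.451 -0.471
outer loop
vertex -1.491 0.762 2.495
vertex -2.524 0.289 4.612
vertex -2.109 1.467 2.814
endloop
endfacet
facet normal 0.190 0.538 -0.821
outer loop
vertex -2.109 1.467 2.814
vertex -0.536 1.331 3.088
vertex -1.491 0.762 2.495
endloop
endfacet
facet normal -0.190 -0.538 0.821
outer loop
vertex -1.906 -0.416 4.293
vertex -1.569 0.858 5.205
vertex -2.524 0.289 4.612
endloop
endfacet
facet normal 0.624 -0.712 -0.322
outer loop
vertex -0.951 0.153 4.886
vertex -1.906 -0.416 4.293
vertex -0.536 1.331 3.088
endloop
endfacet
facet normal -0.190 -0.538 0.821
outer loop
vertex -0.951 0.153 4.886
vertex -1.569 0.858 5.205
vertex -1.906 -0.416 4.293
endloop
endfacet
facet normal -0.624 0.712 0.322
outer loop
vertex -2.524 0.289 4.612
vertex -1.569 0.858 5.205
vertex -2.109 1.467 2.814
endloop
endfacet
facet normal 0.190 0.538 -0.821
outer loop
vertex -1.154 2.036 3.407
vertex -0.536 1.331 3.088
vertex -2.109 1.467 2.814
endloop
endfacet
facet normal -0.624 0.712 0.322
outer loop
vertex -2.109 1.467 2.814
vertex -1.569 0.858 5.205
vertex -1.154 2.036 3.407
endloop
endfacet
facet normal 0.758 0.451 0.471
outer loop
vertex -1.154 2.036 3.407
vertex -0.951 0.153 4.886
vertex -0.536 1.331 3.088
endloop
endfacet
facet normal 0.758 0.451 0.471
outer loop
vertex -1.569 0.858 5.205
vertex -0.951 0.153 4.886
vertex -1.154 2.036 3.407
endloop
endfacet
facet normal -0.500 -0.238 -0.833
outer loop
vertex -0.006 0.512 0.941
vertex -0.56 0.873 1.17
vertex 0.006 1.025 0.787
endloop
endfacet
facet normal 0.997 -0.041 -0.059
outer loop
vertex -0.006 0.512 0.941
vertex 0.006 1.025 0.787
vertex 0.1 1.187 2.27
endloop
endfacet
facet normal -0.500 -0.238 -0.833
outer loop
vertex 0.006 1.025 0.787
vertex -0.56 0.873 1.17
vertex -0.314 1.449 0.858
endloop
endfacet
facet normal 0.783 0.611 -0.116
outer loop
vertex 0.006 1.025 0.787
vertex -0.314 1.449 0.858
vertex 0.1 1.187 2.27
endloop
endfacet
facet normal -0.500 -0.238 -0.833
outer loop
vertex -0.314 1.449 0.858
vertex -0.56 0.873 1.17
vertex -0.778 1.535 1.112
endloop
endfacet
facet normal 0.239 0.965 0.109
outer loop
vertex -0.314 1.449 0.858
vertex -0.778 1.535 1.112
vertex 0.1 1.187 2.27
endloop
endfacet
facet normal -0.500 -0.238 -0.833
outer loop
vertex -0.778 1.535 1.112
vertex -0.56 0.873 1.17
vertex -1.114 1.233 1.4
endloop
endfacet
facet normal -0.317 0.815 0.485
outer loop
vertex -0.778 1.535 1.112
vertex -1.114 1.233 1.4
vertex 0.1 1.187 2.27
endloop
endfacet
facet normal -0.500 -0.238 -0.832
outer loop
vertex -1.114 1.233 1.4
vertex -0.56 0.873 1.17
vertex -1.126 0.72 1.554
endloop
endfacet
facet normal -0.558 0.251 0.791
outer loop
vertex -1.114 1.233 1.4
vertex -1.126 0.72 1.554
vertex 0.1 1.187 2.27
endloop
endfacet
facet normal -0.500 -0.239 -0.832
outer loop
vertex -1.126 0.72 1.554
vertex -0.56 0.873 1.17
vertex -0.806 0.297 1.483
endloop
endfacet
facet normal -0.343 -0.402 0.849
outer loop
vertex -1.126 0.72 1.554
vertex -0.806 0.297 1.483
vertex 0.1 1.187 2.27
endloop
endfacet
facet normal -0.500 -0.239 -0.832
outer loop
vertex -0.806 0.297 1.483
vertex -0.56 0.873 1.17
vertex -0.342 0.21 1.229
endloop
endfacet
facet normal 0.200 -0.755 0.624
outer loop
vertex -0.806 0.297 1.483
vertex -0.342 0.21 1.229
vertex 0.1 1.187 2.27
endloop
endfacet
facet normal -0.500 -0.238 -0.833
outer loop
vertex -0.342 0.21 1.229
vertex -0.56 0.873 1.17
vertex -0.006 0.512 0.941
endloop
endfacet
facet normal 0.756 -0.606 0.247
outer loop
vertex -0.342 0.21 1.229
vertex -0.006 0.512 0.941
vertex 0.1 1.187 2.27
endloop
endfacet
facet normal -0.754 -0.256 -0.604
outer loop
vertex -2.973 0.629 -3.029
vertex -3.751 1.084 -2.251
vertex -2.894 1.739 -3.598
endloop
endfacet
facet normal 0.653 -0.382 -0.654
outer loop
vertex -1.309 2.276 -2.329
vertex -2.973 0.629 -3.029
vertex -2.894 1.739 -3.598
endloop
endfacet
facet normal -0.754 -0.256 -0.604
outer loop
vertex -2.894 1.739 -3.598
vertex -3.751 1.084 -2.251
vertex -3.671 2.194 -2.821
endloop
endfacet
facet normal 0.064 0.888 -0.456
outer loop
vertex -3.671 2.194 -2.821
vertex -1.309 2.276 -2.329
vertex -2.894 1.739 -3.598
endloop
endfacet
facet normal -0.064 -0.888 0.455
outer loop
vertex -2.973 0.629 -3.029
vertex -2.166 1.621 -0.982
vertex -3.751 1.084 -2.251
endloop
endfacet
facet normal 0.653 -0.383 -0.653
outer loop
vertex -1.389 1.166 -1.759
vertex -2.973 0.629 -3.029
vertex -1.309 2.276 -2.329
endloop
endfacet
facet normal -0.064 -0.888 0.456
outer loop
vertex -1.389 1.166 -1.759
vertex -2.166 1.621 -0.982
vertex -2.973 0.629 -3.029
endloop
endfacet
facet normal -0.653 0.383 0.654
outer loop
vertex -3.751 1.084 -2.251
vertex -2.166 1.621 -0.982
vertex -3.671 2.194 -2.821
endloop
endfacet
facet normal 0.064 0.888 -0.455
outer loop
vertex -2.087 2.731 -1.551
vertex -1.309 2.276 -2.329
vertex -3.671 2.194 -2.821
endloop
endfacet
facet normal -0.653 0.382 0.654
outer loop
vertex -3.671 2.194 -2.821
vertex -2.166 1.621 -0.982
vertex -2.087 2.731 -1.551
endloop
endfacet
facet normal 0.754 0.256 0.605
outer loop
vertex -2.087 2.731 -1.551
vertex -1.389 1.166 -1.759
vertex -1.309 2.276 -2.329
endloop
endfacet
facet normal 0.754 0.256 0.604
outer loop
vertex -2.166 1.621 -0.982
vertex -1.389 1.166 -1.759
vertex -2.087 2.731 -1.551
endloop
endfacet

endsolid


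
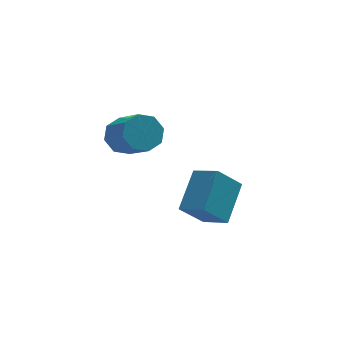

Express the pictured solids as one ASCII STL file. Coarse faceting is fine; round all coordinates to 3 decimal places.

solid 
facet normal -0.666 -0.152 0.730
outer loop
vertex 3.044 -4.078 -2.914
vertex 3.758 -2.904 -2.019
vertex 2.396 -3.348 -3.353
endloop
endfacet
facet normal -0.436 -0.715 -0.546
outer loop
vertex 3.242 -3.156 -4.281
vertex 3.044 -4.078 -2.914
vertex 2.396 -3.348 -3.353
endloop
endfacet
facet normal -0.666 -0.150 0.730
outer loop
vertex 2.396 -3.348 -3.353
vertex 3.758 -2.904 -2.019
vertex 3.111 -2.174 -2.459
endloop
endfacet
facet normal -0.605 0.682 -0.411
outer loop
vertex 3.111 -2.174 -2.459
vertex 3.242 -3.156 -4.281
vertex 2.396 -3.348 -3.353
endloop
endfacet
facet normal 0.605 -0.682 0.411
outer loop
vertex 3.044 -4.078 -2.914
vertex 4.604 -2.712 -2.947
vertex 3.758 -2.904 -2.019
endloop
endfacet
facet normal -0.436 -0.715 -0.546
outer loop
vertex 3.889 -3.886 -3.841
vertex 3.044 -4.078 -2.914
vertex 3.242 -3.156 -4.281
endloop
endfacet
facet normal 0.606 -0.682 0.411
outer loop
vertex 3.889 -3.886 -3.841
vertex 4.604 -2.712 -2.947
vertex 3.044 -4.078 -2.914
endloop
endfacet
facet normal 0.436 0.716 0.546
outer loop
vertex 3.758 -2.904 -2.019
vertex 4.604 -2.712 -2.947
vertex 3.111 -2.174 -2.459
endloop
endfacet
facet normal -0.606 0.682 -0.411
outer loop
vertex 3.956 -1.982 -3.386
vertex 3.242 -3.156 -4.281
vertex 3.111 -2.174 -2.459
endloop
endfacet
facet normal 0.436 0.715 0.546
outer loop
vertex 3.111 -2.174 -2.459
vertex 4.604 -2.712 -2.947
vertex 3.956 -1.982 -3.386
endloop
endfacet
facet normal 0.667 0.151 -0.730
outer loop
vertex 3.956 -1.982 -3.386
vertex 3.889 -3.886 -3.841
vertex 3.242 -3.156 -4.281
endloop
endfacet
facet normal 0.666 0.151 -0.731
outer loop
vertex 4.604 -2.712 -2.947
vertex 3.889 -3.886 -3.841
vertex 3.956 -1.982 -3.386
endloop
endfacet
facet normal -0.283 0.746 -0.603
outer loop
vertex 1.417 -2.34 -0.86
vertex 0.871 -2.188 -0.416
vertex 1.556 -1.974 -0.473
endloop
endfacet
facet normal 0.925 0.046 -0.376
outer loop
vertex 1.417 -2.34 -0.86
vertex 1.556 -1.974 -0.473
vertex 1.835 -3.444 0.033
endloop
endfacet
facet normal 0.925 0.046 -0.376
outer loop
vertex 1.835 -3.444 0.033
vertex 1.556 -1.974 -0.473
vertex 1.974 -3.078 0.42
endloop
endfacet
facet normal 0.282 -0.746 0.604
outer loop
vertex 1.835 -3.444 0.033
vertex 1.974 -3.078 0.42
vertex 1.289 -3.292 0.476
endloop
endfacet
facet normal -0.283 0.746 -0.603
outer loop
vertex 1.556 -1.974 -0.473
vertex 0.871 -2.188 -0.416
vertex 1.294 -1.733 -0.052
endloop
endfacet
facet normal 0.833 0.502 0.231
outer loop
vertex 1.556 -1.974 -0.473
vertex 1.294 -1.733 -0.052
vertex 1.974 -3.078 0.42
endloop
endfacet
facet normal 0.833 0.502 0.231
outer loop
vertex 1.974 -3.078 0.42
vertex 1.294 -1.733 -0.052
vertex 1.712 -2.837 0.841
endloop
endfacet
facet normal 0.282 -0.746 0.603
outer loop
vertex 1.974 -3.078 0.42
vertex 1.712 -2.837 0.841
vertex 1.289 -3.292 0.476
endloop
endfacet
facet normal -0.283 0.746 -0.603
outer loop
vertex 1.294 -1.733 -0.052
vertex 0.871 -2.188 -0.416
vertex 0.784 -1.759 0.155
endloop
endfacet
facet normal 0.252 0.664 0.704
outer loop
vertex 1.294 -1.733 -0.052
vertex 0.784 -1.759 0.155
vertex 1.712 -2.837 0.841
endloop
endfacet
facet normal 0.252 0.664 0.704
outer loop
vertex 1.712 -2.837 0.841
vertex 0.784 -1.759 0.155
vertex 1.202 -2.863 1.048
endloop
endfacet
facet normal 0.283 -0.746 0.603
outer loop
vertex 1.712 -2.837 0.841
vertex 1.202 -2.863 1.048
vertex 1.289 -3.292 0.476
endloop
endfacet
facet normal -0.282 0.746 -0.603
outer loop
vertex 0.784 -1.759 0.155
vertex 0.871 -2.188 -0.416
vertex 0.325 -2.036 0.027
endloop
endfacet
facet normal -0.476 0.437 0.763
outer loop
vertex 0.784 -1.759 0.155
vertex 0.325 -2.036 0.027
vertex 1.202 -2.863 1.048
endloop
endfacet
facet normal -0.476 0.437 0.763
outer loop
vertex 1.202 -2.863 1.048
vertex 0.325 -2.036 0.027
vertex 0.743 -3.14 0.92
endloop
endfacet
facet normal 0.282 -0.746 0.603
outer loop
vertex 1.202 -2.863 1.048
vertex 0.743 -3.14 0.92
vertex 1.289 -3.292 0.476
endloop
endfacet
facet normal -0.282 0.746 -0.604
outer loop
vertex 0.325 -2.036 0.027
vertex 0.871 -2.188 -0.416
vertex 0.186 -2.402 -0.36
endloop
endfacet
facet normal -0.925 -0.046 0.376
outer loop
vertex 0.325 -2.036 0.027
vertex 0.186 -2.402 -0.36
vertex 0.743 -3.14 0.92
endloop
endfacet
facet normal -0.925 -0.046 0.376
outer loop
vertex 0.743 -3.14 0.92
vertex 0.186 -2.402 -0.36
vertex 0.604 -3.506 0.533
endloop
endfacet
facet normal 0.283 -0.746 0.603
outer loop
vertex 0.743 -3.14 0.92
vertex 0.604 -3.506 0.533
vertex 1.289 -3.292 0.476
endloop
endfacet
facet normal -0.282 0.746 -0.603
outer loop
vertex 0.186 -2.402 -0.36
vertex 0.871 -2.188 -0.416
vertex 0.448 -2.643 -0.781
endloop
endfacet
facet normal -0.833 -0.502 -0.231
outer loop
vertex 0.186 -2.402 -0.36
vertex 0.448 -2.643 -0.781
vertex 0.604 -3.506 0.533
endloop
endfacet
facet normal -0.833 -0.502 -0.231
outer loop
vertex 0.604 -3.506 0.533
vertex 0.448 -2.643 -0.781
vertex 0.866 -3.747 0.112
endloop
endfacet
facet normal 0.283 -0.746 0.603
outer loop
vertex 0.604 -3.506 0.533
vertex 0.866 -3.747 0.112
vertex 1.289 -3.292 0.476
endloop
endfacet
facet normal -0.283 0.746 -0.603
outer loop
vertex 0.448 -2.643 -0.781
vertex 0.871 -2.188 -0.416
vertex 0.958 -2.617 -0.988
endloop
endfacet
facet normal -0.252 -0.664 -0.704
outer loop
vertex 0.448 -2.643 -0.781
vertex 0.958 -2.617 -0.988
vertex 0.866 -3.747 0.112
endloop
endfacet
facet normal -0.252 -0.664 -0.704
outer loop
vertex 0.866 -3.747 0.112
vertex 0.958 -2.617 -0.988
vertex 1.376 -3.721 -0.095
endloop
endfacet
facet normal 0.283 -0.746 0.603
outer loop
vertex 0.866 -3.747 0.112
vertex 1.376 -3.721 -0.095
vertex 1.289 -3.292 0.476
endloop
endfacet
facet normal -0.282 0.746 -0.603
outer loop
vertex 0.958 -2.617 -0.988
vertex 0.871 -2.188 -0.416
vertex 1.417 -2.34 -0.86
endloop
endfacet
facet normal 0.476 -0.437 -0.763
outer loop
vertex 0.958 -2.617 -0.988
vertex 1.417 -2.34 -0.86
vertex 1.376 -3.721 -0.095
endloop
endfacet
facet normal 0.476 -0.437 -0.763
outer loop
vertex 1.376 -3.721 -0.095
vertex 1.417 -2.34 -0.86
vertex 1.835 -3.444 0.033
endloop
endfacet
facet normal 0.282 -0.746 0.603
outer loop
vertex 1.376 -3.721 -0.095
vertex 1.835 -3.444 0.033
vertex 1.289 -3.292 0.476
endloop
endfacet

endsolid


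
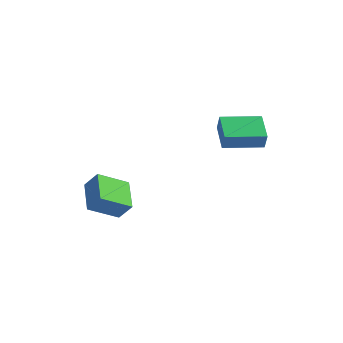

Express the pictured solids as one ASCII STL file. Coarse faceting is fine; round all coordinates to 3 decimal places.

solid 
facet normal -0.655 0.618 0.436
outer loop
vertex -3.153 -3.12 0.204
vertex -2.437 -2.979 1.08
vertex -2.408 -1.746 -0.626
endloop
endfacet
facet normal -0.628 -0.124 -0.769
outer loop
vertex -1.183 -2.901 -1.44
vertex -3.153 -3.12 0.204
vertex -2.408 -1.746 -0.626
endloop
endfacet
facet normal -0.656 0.617 0.435
outer loop
vertex -2.408 -1.746 -0.626
vertex -2.437 -2.979 1.08
vertex -1.693 -1.604 0.25
endloop
endfacet
facet normal 0.421 0.777 -0.469
outer loop
vertex -1.693 -1.604 0.25
vertex -1.183 -2.901 -1.44
vertex -2.408 -1.746 -0.626
endloop
endfacet
facet normal -0.421 -0.777 0.469
outer loop
vertex -3.153 -3.12 0.204
vertex -1.212 -4.134 0.266
vertex -2.437 -2.979 1.08
endloop
endfacet
facet normal -0.628 -0.124 -0.769
outer loop
vertex -1.927 -4.276 -0.61
vertex -3.153 -3.12 0.204
vertex -1.183 -2.901 -1.44
endloop
endfacet
facet normal -0.421 -0.776 0.469
outer loop
vertex -1.927 -4.276 -0.61
vertex -1.212 -4.134 0.266
vertex -3.153 -3.12 0.204
endloop
endfacet
facet normal 0.628 0.124 0.768
outer loop
vertex -2.437 -2.979 1.08
vertex -1.212 -4.134 0.266
vertex -1.693 -1.604 0.25
endloop
endfacet
facet normal 0.421 0.777 -0.469
outer loop
vertex -0.467 -2.76 -0.564
vertex -1.183 -2.901 -1.44
vertex -1.693 -1.604 0.25
endloop
endfacet
facet normal 0.627 0.124 0.769
outer loop
vertex -1.693 -1.604 0.25
vertex -1.212 -4.134 0.266
vertex -0.467 -2.76 -0.564
endloop
endfacet
facet normal 0.655 -0.617 -0.436
outer loop
vertex -0.467 -2.76 -0.564
vertex -1.927 -4.276 -0.61
vertex -1.183 -2.901 -1.44
endloop
endfacet
facet normal 0.655 -0.618 -0.435
outer loop
vertex -1.212 -4.134 0.266
vertex -1.927 -4.276 -0.61
vertex -0.467 -2.76 -0.564
endloop
endfacet
facet normal -0.654 -0.755 0.049
outer loop
vertex 2.116 0.829 3.508
vertex 1.01 1.833 4.209
vertex 1.776 1.067 2.631
endloop
endfacet
facet normal 0.670 -0.608 -0.425
outer loop
vertex 3.11 2.607 2.531
vertex 2.116 0.829 3.508
vertex 1.776 1.067 2.631
endloop
endfacet
facet normal -0.654 -0.755 0.049
outer loop
vertex 1.776 1.067 2.631
vertex 1.01 1.833 4.209
vertex 0.67 2.071 3.332
endloop
endfacet
facet normal -0.351 0.245 -0.904
outer loop
vertex 0.67 2.071 3.332
vertex 3.11 2.607 2.531
vertex 1.776 1.067 2.631
endloop
endfacet
facet normal 0.351 -0.245 0.904
outer loop
vertex 2.116 0.829 3.508
vertex 2.344 3.373 4.109
vertex 1.01 1.833 4.209
endloop
endfacet
facet normal 0.670 -0.608 -0.425
outer loop
vertex 3.45 2.369 3.408
vertex 2.116 0.829 3.508
vertex 3.11 2.607 2.531
endloop
endfacet
facet normal 0.351 -0.245 0.904
outer loop
vertex 3.45 2.369 3.408
vertex 2.344 3.373 4.109
vertex 2.116 0.829 3.508
endloop
endfacet
facet normal -0.670 0.608 0.425
outer loop
vertex 1.01 1.833 4.209
vertex 2.344 3.373 4.109
vertex 0.67 2.071 3.332
endloop
endfacet
facet normal -0.351 0.245 -0.904
outer loop
vertex 2.004 3.611 3.232
vertex 3.11 2.607 2.531
vertex 0.67 2.071 3.332
endloop
endfacet
facet normal -0.670 0.608 0.425
outer loop
vertex 0.67 2.071 3.332
vertex 2.344 3.373 4.109
vertex 2.004 3.611 3.232
endloop
endfacet
facet normal 0.654 0.755 -0.049
outer loop
vertex 2.004 3.611 3.232
vertex 3.45 2.369 3.408
vertex 3.11 2.607 2.531
endloop
endfacet
facet normal 0.654 0.755 -0.049
outer loop
vertex 2.344 3.373 4.109
vertex 3.45 2.369 3.408
vertex 2.004 3.611 3.232
endloop
endfacet

endsolid


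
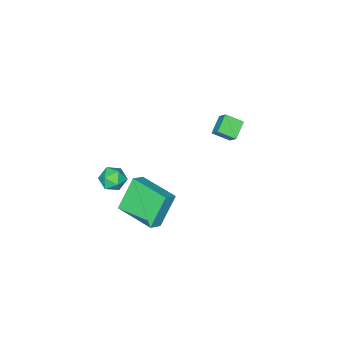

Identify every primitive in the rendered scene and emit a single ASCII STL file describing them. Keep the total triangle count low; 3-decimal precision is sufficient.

solid 
facet normal -0.844 -0.062 -0.532
outer loop
vertex 0.674 0.395 -1.452
vertex 0.565 2.431 -1.517
vertex 1.671 0.398 -3.034
endloop
endfacet
facet normal 0.054 -0.998 0.032
outer loop
vertex 2.355 0.449 -2.603
vertex 0.674 0.395 -1.452
vertex 1.671 0.398 -3.034
endloop
endfacet
facet normal -0.844 -0.062 -0.532
outer loop
vertex 1.671 0.398 -3.034
vertex 0.565 2.431 -1.517
vertex 1.562 2.434 -3.099
endloop
endfacet
facet normal 0.533 0.002 -0.846
outer loop
vertex 1.562 2.434 -3.099
vertex 2.355 0.449 -2.603
vertex 1.671 0.398 -3.034
endloop
endfacet
facet normal -0.533 -0.002 0.846
outer loop
vertex 0.674 0.395 -1.452
vertex 1.249 2.482 -1.086
vertex 0.565 2.431 -1.517
endloop
endfacet
facet normal 0.054 -0.998 0.032
outer loop
vertex 1.358 0.446 -1.021
vertex 0.674 0.395 -1.452
vertex 2.355 0.449 -2.603
endloop
endfacet
facet normal -0.533 -0.002 0.846
outer loop
vertex 1.358 0.446 -1.021
vertex 1.249 2.482 -1.086
vertex 0.674 0.395 -1.452
endloop
endfacet
facet normal -0.054 0.998 -0.032
outer loop
vertex 0.565 2.431 -1.517
vertex 1.249 2.482 -1.086
vertex 1.562 2.434 -3.099
endloop
endfacet
facet normal 0.533 0.002 -0.846
outer loop
vertex 2.246 2.485 -2.668
vertex 2.355 0.449 -2.603
vertex 1.562 2.434 -3.099
endloop
endfacet
facet normal -0.054 0.998 -0.032
outer loop
vertex 1.562 2.434 -3.099
vertex 1.249 2.482 -1.086
vertex 2.246 2.485 -2.668
endloop
endfacet
facet normal 0.844 0.062 0.532
outer loop
vertex 2.246 2.485 -2.668
vertex 1.358 0.446 -1.021
vertex 2.355 0.449 -2.603
endloop
endfacet
facet normal 0.844 0.062 0.532
outer loop
vertex 1.249 2.482 -1.086
vertex 1.358 0.446 -1.021
vertex 2.246 2.485 -2.668
endloop
endfacet
facet normal -0.816 -0.314 0.485
outer loop
vertex -4.019 1.177 0.648
vertex -4.561 1.861 0.179
vertex -4.176 0.63 0.03
endloop
endfacet
facet normal 0.546 -0.691 0.473
outer loop
vertex -3.319 0.959 -0.479
vertex -4.019 1.177 0.648
vertex -4.176 0.63 0.03
endloop
endfacet
facet normal -0.815 -0.314 0.486
outer loop
vertex -4.176 0.63 0.03
vertex -4.561 1.861 0.179
vertex -4.718 1.313 -0.438
endloop
endfacet
facet normal -0.186 -0.652 -0.735
outer loop
vertex -4.718 1.313 -0.438
vertex -3.319 0.959 -0.479
vertex -4.176 0.63 0.03
endloop
endfacet
facet normal 0.186 0.652 0.735
outer loop
vertex -4.019 1.177 0.648
vertex -3.704 2.19 -0.33
vertex -4.561 1.861 0.179
endloop
endfacet
facet normal 0.547 -0.690 0.474
outer loop
vertex -3.162 1.507 0.138
vertex -4.019 1.177 0.648
vertex -3.319 0.959 -0.479
endloop
endfacet
facet normal 0.187 0.652 0.735
outer loop
vertex -3.162 1.507 0.138
vertex -3.704 2.19 -0.33
vertex -4.019 1.177 0.648
endloop
endfacet
facet normal -0.547 0.690 -0.474
outer loop
vertex -4.561 1.861 0.179
vertex -3.704 2.19 -0.33
vertex -4.718 1.313 -0.438
endloop
endfacet
facet normal -0.186 -0.652 -0.735
outer loop
vertex -3.861 1.643 -0.948
vertex -3.319 0.959 -0.479
vertex -4.718 1.313 -0.438
endloop
endfacet
facet normal -0.547 0.691 -0.472
outer loop
vertex -4.718 1.313 -0.438
vertex -3.704 2.19 -0.33
vertex -3.861 1.643 -0.948
endloop
endfacet
facet normal 0.816 0.313 -0.486
outer loop
vertex -3.861 1.643 -0.948
vertex -3.162 1.507 0.138
vertex -3.319 0.959 -0.479
endloop
endfacet
facet normal 0.816 0.315 -0.486
outer loop
vertex -3.704 2.19 -0.33
vertex -3.162 1.507 0.138
vertex -3.861 1.643 -0.948
endloop
endfacet
facet normal -0.741 0.393 0.545
outer loop
vertex 2.071 0.837 -0.251
vertex 1.875 0.181 -0.045
vertex 2.353 0.548 0.34
endloop
endfacet
facet normal -0.189 0.843 0.503
outer loop
vertex 2.071 0.837 -0.251
vertex 2.353 0.548 0.34
vertex 2.769 0.912 -0.114
endloop
endfacet
facet normal -0.069 0.980 -0.187
outer loop
vertex 2.071 0.837 -0.251
vertex 2.769 0.912 -0.114
vertex 2.549 0.77 -0.779
endloop
endfacet
facet normal -0.545 0.614 -0.571
outer loop
vertex 2.071 0.837 -0.251
vertex 2.549 0.77 -0.779
vertex 1.996 0.318 -0.737
endloop
endfacet
facet normal -0.961 0.250 -0.119
outer loop
vertex 2.071 0.837 -0.251
vertex 1.996 0.318 -0.737
vertex 1.875 0.181 -0.045
endloop
endfacet
facet normal 0.386 0.514 0.766
outer loop
vertex 2.769 0.912 -0.114
vertex 2.353 0.548 0.34
vertex 3.004 0.302 0.177
endloop
endfacet
facet normal -0.507 -0.216 0.835
outer loop
vertex 2.353 0.548 0.34
vertex 1.875 0.181 -0.045
vertex 2.451 -0.15 0.219
endloop
endfacet
facet normal -0.862 -0.446 -0.239
outer loop
vertex 1.875 0.181 -0.045
vertex 1.996 0.318 -0.737
vertex 2.231 -0.292 -0.446
endloop
endfacet
facet normal -0.190 0.142 -0.972
outer loop
vertex 1.996 0.318 -0.737
vertex 2.549 0.77 -0.779
vertex 2.647 0.072 -0.9
endloop
endfacet
facet normal 0.582 0.734 -0.349
outer loop
vertex 2.549 0.77 -0.779
vertex 2.769 0.912 -0.114
vertex 3.125 0.439 -0.515
endloop
endfacet
facet normal 0.545 -0.614 0.571
outer loop
vertex 2.929 -0.217 -0.309
vertex 3.004 0.302 0.177
vertex 2.451 -0.15 0.219
endloop
endfacet
facet normal 0.069 -0.980 0.187
outer loop
vertex 2.929 -0.217 -0.309
vertex 2.451 -0.15 0.219
vertex 2.231 -0.292 -0.446
endloop
endfacet
facet normal 0.189 -0.843 -0.503
outer loop
vertex 2.929 -0.217 -0.309
vertex 2.231 -0.292 -0.446
vertex 2.647 0.072 -0.9
endloop
endfacet
facet normal 0.741 -0.393 -0.545
outer loop
vertex 2.929 -0.217 -0.309
vertex 2.647 0.072 -0.9
vertex 3.125 0.439 -0.515
endloop
endfacet
facet normal 0.961 -0.250 0.119
outer loop
vertex 2.929 -0.217 -0.309
vertex 3.125 0.439 -0.515
vertex 3.004 0.302 0.177
endloop
endfacet
facet normal 0.190 -0.142 0.972
outer loop
vertex 2.451 -0.15 0.219
vertex 3.004 0.302 0.177
vertex 2.353 0.548 0.34
endloop
endfacet
facet normal -0.582 -0.734 0.349
outer loop
vertex 2.231 -0.292 -0.446
vertex 2.451 -0.15 0.219
vertex 1.875 0.181 -0.045
endloop
endfacet
facet normal -0.386 -0.514 -0.766
outer loop
vertex 2.647 0.072 -0.9
vertex 2.231 -0.292 -0.446
vertex 1.996 0.318 -0.737
endloop
endfacet
facet normal 0.507 0.216 -0.835
outer loop
vertex 3.125 0.439 -0.515
vertex 2.647 0.072 -0.9
vertex 2.549 0.77 -0.779
endloop
endfacet
facet normal 0.862 0.446 0.239
outer loop
vertex 3.004 0.302 0.177
vertex 3.125 0.439 -0.515
vertex 2.769 0.912 -0.114
endloop
endfacet

endsolid


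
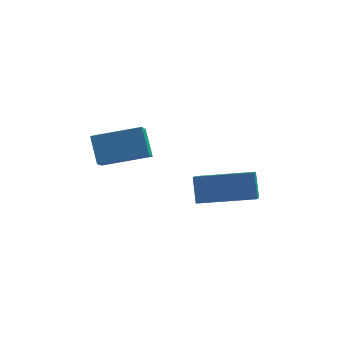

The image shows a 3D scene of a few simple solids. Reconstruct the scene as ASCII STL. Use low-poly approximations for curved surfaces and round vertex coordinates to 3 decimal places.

solid 
facet normal -0.971 -0.085 -0.223
outer loop
vertex -1.697 1.588 0.728
vertex -1.618 2.504 0.036
vertex -1.42 0.863 -0.2
endloop
endfacet
facet normal -0.069 -0.796 0.601
outer loop
vertex 0.338 1.016 0.204
vertex -1.697 1.588 0.728
vertex -1.42 0.863 -0.2
endloop
endfacet
facet normal -0.971 -0.085 -0.223
outer loop
vertex -1.42 0.863 -0.2
vertex -1.618 2.504 0.036
vertex -1.341 1.778 -0.892
endloop
endfacet
facet normal 0.228 -0.600 -0.767
outer loop
vertex -1.341 1.778 -0.892
vertex 0.338 1.016 0.204
vertex -1.42 0.863 -0.2
endloop
endfacet
facet normal -0.228 0.599 0.767
outer loop
vertex -1.697 1.588 0.728
vertex 0.14 2.657 0.44
vertex -1.618 2.504 0.036
endloop
endfacet
facet normal -0.069 -0.796 0.602
outer loop
vertex 0.061 1.742 1.132
vertex -1.697 1.588 0.728
vertex 0.338 1.016 0.204
endloop
endfacet
facet normal -0.229 0.600 0.767
outer loop
vertex 0.061 1.742 1.132
vertex 0.14 2.657 0.44
vertex -1.697 1.588 0.728
endloop
endfacet
facet normal 0.069 0.796 -0.602
outer loop
vertex -1.618 2.504 0.036
vertex 0.14 2.657 0.44
vertex -1.341 1.778 -0.892
endloop
endfacet
facet normal 0.229 -0.599 -0.767
outer loop
vertex 0.417 1.932 -0.488
vertex 0.338 1.016 0.204
vertex -1.341 1.778 -0.892
endloop
endfacet
facet normal 0.068 0.796 -0.601
outer loop
vertex -1.341 1.778 -0.892
vertex 0.14 2.657 0.44
vertex 0.417 1.932 -0.488
endloop
endfacet
facet normal 0.971 0.085 0.223
outer loop
vertex 0.417 1.932 -0.488
vertex 0.061 1.742 1.132
vertex 0.338 1.016 0.204
endloop
endfacet
facet normal 0.971 0.085 0.223
outer loop
vertex 0.14 2.657 0.44
vertex 0.061 1.742 1.132
vertex 0.417 1.932 -0.488
endloop
endfacet
facet normal -0.992 -0.008 -0.127
outer loop
vertex 1.801 2.296 -1.78
vertex 1.88 3.364 -2.463
vertex 1.927 1.679 -2.73
endloop
endfacet
facet normal -0.062 -0.841 0.538
outer loop
vertex 4.06 1.696 -2.457
vertex 1.801 2.296 -1.78
vertex 1.927 1.679 -2.73
endloop
endfacet
facet normal -0.992 -0.008 -0.127
outer loop
vertex 1.927 1.679 -2.73
vertex 1.88 3.364 -2.463
vertex 2.006 2.747 -3.413
endloop
endfacet
facet normal 0.111 -0.541 -0.834
outer loop
vertex 2.006 2.747 -3.413
vertex 4.06 1.696 -2.457
vertex 1.927 1.679 -2.73
endloop
endfacet
facet normal -0.111 0.541 0.834
outer loop
vertex 1.801 2.296 -1.78
vertex 4.013 3.381 -2.19
vertex 1.88 3.364 -2.463
endloop
endfacet
facet normal -0.062 -0.841 0.538
outer loop
vertex 3.934 2.313 -1.507
vertex 1.801 2.296 -1.78
vertex 4.06 1.696 -2.457
endloop
endfacet
facet normal -0.111 0.541 0.834
outer loop
vertex 3.934 2.313 -1.507
vertex 4.013 3.381 -2.19
vertex 1.801 2.296 -1.78
endloop
endfacet
facet normal 0.062 0.841 -0.538
outer loop
vertex 1.88 3.364 -2.463
vertex 4.013 3.381 -2.19
vertex 2.006 2.747 -3.413
endloop
endfacet
facet normal 0.111 -0.541 -0.834
outer loop
vertex 4.139 2.764 -3.14
vertex 4.06 1.696 -2.457
vertex 2.006 2.747 -3.413
endloop
endfacet
facet normal 0.062 0.841 -0.538
outer loop
vertex 2.006 2.747 -3.413
vertex 4.013 3.381 -2.19
vertex 4.139 2.764 -3.14
endloop
endfacet
facet normal 0.992 0.008 0.127
outer loop
vertex 4.139 2.764 -3.14
vertex 3.934 2.313 -1.507
vertex 4.06 1.696 -2.457
endloop
endfacet
facet normal 0.992 0.008 0.127
outer loop
vertex 4.013 3.381 -2.19
vertex 3.934 2.313 -1.507
vertex 4.139 2.764 -3.14
endloop
endfacet

endsolid


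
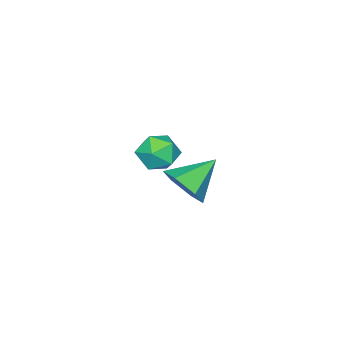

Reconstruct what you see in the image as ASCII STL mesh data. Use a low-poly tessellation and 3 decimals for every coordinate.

solid 
facet normal 0.805 -0.254 -0.537
outer loop
vertex -0.39 1.19 -0.596
vertex -0.92 1.118 -1.357
vertex -0.521 1.931 -1.143
endloop
endfacet
facet normal 0.151 0.604 0.782
outer loop
vertex -0.39 1.19 -0.596
vertex -0.521 1.931 -1.143
vertex -2.2 1.522 -0.503
endloop
endfacet
facet normal 0.805 -0.253 -0.537
outer loop
vertex -0.521 1.931 -1.143
vertex -0.92 1.118 -1.357
vertex -1.051 1.859 -1.903
endloop
endfacet
facet normal -0.215 0.975 0.058
outer loop
vertex -0.521 1.931 -1.143
vertex -1.051 1.859 -1.903
vertex -2.2 1.522 -0.503
endloop
endfacet
facet normal 0.805 -0.253 -0.537
outer loop
vertex -1.051 1.859 -1.903
vertex -0.92 1.118 -1.357
vertex -1.45 1.047 -2.118
endloop
endfacet
facet normal -0.729 0.486 -0.482
outer loop
vertex -1.051 1.859 -1.903
vertex -1.45 1.047 -2.118
vertex -2.2 1.522 -0.503
endloop
endfacet
facet normal 0.805 -0.254 -0.537
outer loop
vertex -1.45 1.047 -2.118
vertex -0.92 1.118 -1.357
vertex -1.319 0.306 -1.571
endloop
endfacet
facet normal -0.878 -0.375 -0.298
outer loop
vertex -1.45 1.047 -2.118
vertex -1.319 0.306 -1.571
vertex -2.2 1.522 -0.503
endloop
endfacet
facet normal 0.805 -0.254 -0.536
outer loop
vertex -1.319 0.306 -1.571
vertex -0.92 1.118 -1.357
vertex -0.789 0.378 -0.81
endloop
endfacet
facet normal -0.512 -0.746 0.427
outer loop
vertex -1.319 0.306 -1.571
vertex -0.789 0.378 -0.81
vertex -2.2 1.522 -0.503
endloop
endfacet
facet normal 0.805 -0.254 -0.536
outer loop
vertex -0.789 0.378 -0.81
vertex -0.92 1.118 -1.357
vertex -0.39 1.19 -0.596
endloop
endfacet
facet normal 0.003 -0.256 0.967
outer loop
vertex -0.789 0.378 -0.81
vertex -0.39 1.19 -0.596
vertex -2.2 1.522 -0.503
endloop
endfacet
facet normal -0.393 -0.592 0.703
outer loop
vertex 1.587 2.465 2.999
vertex 1.987 1.861 2.714
vertex 2.301 2.309 3.267
endloop
endfacet
facet normal -0.335 0.078 0.939
outer loop
vertex 1.587 2.465 2.999
vertex 2.301 2.309 3.267
vertex 2.089 3.045 3.13
endloop
endfacet
facet normal -0.708 0.500 0.499
outer loop
vertex 1.587 2.465 2.999
vertex 2.089 3.045 3.13
vertex 1.644 3.052 2.491
endloop
endfacet
facet normal -0.996 0.089 -0.009
outer loop
vertex 1.587 2.465 2.999
vertex 1.644 3.052 2.491
vertex 1.581 2.32 2.234
endloop
endfacet
facet normal -0.802 -0.586 0.117
outer loop
vertex 1.587 2.465 2.999
vertex 1.581 2.32 2.234
vertex 1.987 1.861 2.714
endloop
endfacet
facet normal 0.350 0.268 0.897
outer loop
vertex 2.089 3.045 3.13
vertex 2.301 2.309 3.267
vertex 2.799 2.8 2.926
endloop
endfacet
facet normal 0.257 -0.817 0.516
outer loop
vertex 2.301 2.309 3.267
vertex 1.987 1.861 2.714
vertex 2.736 2.068 2.669
endloop
endfacet
facet normal -0.403 -0.807 -0.431
outer loop
vertex 1.987 1.861 2.714
vertex 1.581 2.32 2.234
vertex 2.291 2.075 2.03
endloop
endfacet
facet normal -0.717 0.285 -0.636
outer loop
vertex 1.581 2.32 2.234
vertex 1.644 3.052 2.491
vertex 2.079 2.811 1.893
endloop
endfacet
facet normal -0.251 0.950 0.185
outer loop
vertex 1.644 3.052 2.491
vertex 2.089 3.045 3.13
vertex 2.393 3.259 2.446
endloop
endfacet
facet normal 0.996 -0.089 0.009
outer loop
vertex 2.793 2.655 2.161
vertex 2.799 2.8 2.926
vertex 2.736 2.068 2.669
endloop
endfacet
facet normal 0.708 -0.500 -0.499
outer loop
vertex 2.793 2.655 2.161
vertex 2.736 2.068 2.669
vertex 2.291 2.075 2.03
endloop
endfacet
facet normal 0.335 -0.078 -0.939
outer loop
vertex 2.793 2.655 2.161
vertex 2.291 2.075 2.03
vertex 2.079 2.811 1.893
endloop
endfacet
facet normal 0.393 0.592 -0.703
outer loop
vertex 2.793 2.655 2.161
vertex 2.079 2.811 1.893
vertex 2.393 3.259 2.446
endloop
endfacet
facet normal 0.802 0.586 -0.117
outer loop
vertex 2.793 2.655 2.161
vertex 2.393 3.259 2.446
vertex 2.799 2.8 2.926
endloop
endfacet
facet normal 0.717 -0.285 0.636
outer loop
vertex 2.736 2.068 2.669
vertex 2.799 2.8 2.926
vertex 2.301 2.309 3.267
endloop
endfacet
facet normal 0.251 -0.950 -0.185
outer loop
vertex 2.291 2.075 2.03
vertex 2.736 2.068 2.669
vertex 1.987 1.861 2.714
endloop
endfacet
facet normal -0.350 -0.268 -0.897
outer loop
vertex 2.079 2.811 1.893
vertex 2.291 2.075 2.03
vertex 1.581 2.32 2.234
endloop
endfacet
facet normal -0.257 0.817 -0.516
outer loop
vertex 2.393 3.259 2.446
vertex 2.079 2.811 1.893
vertex 1.644 3.052 2.491
endloop
endfacet
facet normal 0.403 0.807 0.431
outer loop
vertex 2.799 2.8 2.926
vertex 2.393 3.259 2.446
vertex 2.089 3.045 3.13
endloop
endfacet

endsolid


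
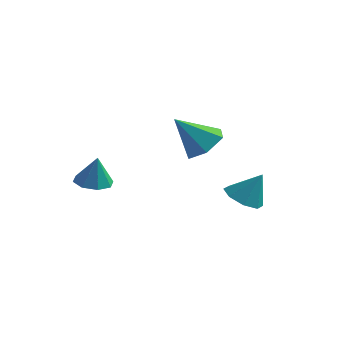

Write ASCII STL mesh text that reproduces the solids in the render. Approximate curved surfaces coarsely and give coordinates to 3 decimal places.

solid 
facet normal 0.543 0.360 -0.758
outer loop
vertex 0.809 1.095 2.903
vertex -0.1 1.229 2.316
vertex 0.259 2.035 2.956
endloop
endfacet
facet normal 0.373 0.167 0.912
outer loop
vertex 0.809 1.095 2.903
vertex 0.259 2.035 2.956
vertex -1.18 0.511 3.824
endloop
endfacet
facet normal 0.543 0.361 -0.759
outer loop
vertex 0.259 2.035 2.956
vertex -0.1 1.229 2.316
vertex -0.65 2.168 2.369
endloop
endfacet
facet normal -0.325 0.681 0.657
outer loop
vertex 0.259 2.035 2.956
vertex -0.65 2.168 2.369
vertex -1.18 0.511 3.824
endloop
endfacet
facet normal 0.544 0.361 -0.758
outer loop
vertex -0.65 2.168 2.369
vertex -0.1 1.229 2.316
vertex -1.008 1.362 1.728
endloop
endfacet
facet normal -0.931 0.359 0.069
outer loop
vertex -0.65 2.168 2.369
vertex -1.008 1.362 1.728
vertex -1.18 0.511 3.824
endloop
endfacet
facet normal 0.544 0.361 -0.758
outer loop
vertex -1.008 1.362 1.728
vertex -0.1 1.229 2.316
vertex -0.458 0.423 1.675
endloop
endfacet
facet normal -0.839 -0.477 -0.262
outer loop
vertex -1.008 1.362 1.728
vertex -0.458 0.423 1.675
vertex -1.18 0.511 3.824
endloop
endfacet
facet normal 0.544 0.361 -0.758
outer loop
vertex -0.458 0.423 1.675
vertex -0.1 1.229 2.316
vertex 0.45 0.289 2.263
endloop
endfacet
facet normal -0.142 -0.990 -0.007
outer loop
vertex -0.458 0.423 1.675
vertex 0.45 0.289 2.263
vertex -1.18 0.511 3.824
endloop
endfacet
facet normal 0.543 0.360 -0.758
outer loop
vertex 0.45 0.289 2.263
vertex -0.1 1.229 2.316
vertex 0.809 1.095 2.903
endloop
endfacet
facet normal 0.465 -0.668 0.581
outer loop
vertex 0.45 0.289 2.263
vertex 0.809 1.095 2.903
vertex -1.18 0.511 3.824
endloop
endfacet
facet normal -0.464 -0.204 -0.862
outer loop
vertex 3.061 0.258 -0.285
vertex 2.323 -0.097 0.196
vertex 2.559 0.762 -0.134
endloop
endfacet
facet normal 0.712 0.702 0.025
outer loop
vertex 3.061 0.258 -0.285
vertex 2.559 0.762 -0.134
vertex 3.037 0.217 1.524
endloop
endfacet
facet normal -0.464 -0.204 -0.862
outer loop
vertex 2.559 0.762 -0.134
vertex 2.323 -0.097 0.196
vertex 1.919 0.763 0.21
endloop
endfacet
facet normal 0.147 0.951 0.270
outer loop
vertex 2.559 0.762 -0.134
vertex 1.919 0.763 0.21
vertex 3.037 0.217 1.524
endloop
endfacet
facet normal -0.464 -0.204 -0.862
outer loop
vertex 1.919 0.763 0.21
vertex 2.323 -0.097 0.196
vertex 1.515 0.26 0.546
endloop
endfacet
facet normal -0.370 0.703 0.607
outer loop
vertex 1.919 0.763 0.21
vertex 1.515 0.26 0.546
vertex 3.037 0.217 1.524
endloop
endfacet
facet normal -0.464 -0.204 -0.862
outer loop
vertex 1.515 0.26 0.546
vertex 2.323 -0.097 0.196
vertex 1.585 -0.452 0.677
endloop
endfacet
facet normal -0.536 0.102 0.838
outer loop
vertex 1.515 0.26 0.546
vertex 1.585 -0.452 0.677
vertex 3.037 0.217 1.524
endloop
endfacet
facet normal -0.464 -0.204 -0.862
outer loop
vertex 1.585 -0.452 0.677
vertex 2.323 -0.097 0.196
vertex 2.087 -0.956 0.526
endloop
endfacet
facet normal -0.253 -0.500 0.828
outer loop
vertex 1.585 -0.452 0.677
vertex 2.087 -0.956 0.526
vertex 3.037 0.217 1.524
endloop
endfacet
facet normal -0.464 -0.204 -0.862
outer loop
vertex 2.087 -0.956 0.526
vertex 2.323 -0.097 0.196
vertex 2.727 -0.957 0.182
endloop
endfacet
facet normal 0.312 -0.750 0.584
outer loop
vertex 2.087 -0.956 0.526
vertex 2.727 -0.957 0.182
vertex 3.037 0.217 1.524
endloop
endfacet
facet normal -0.464 -0.204 -0.862
outer loop
vertex 2.727 -0.957 0.182
vertex 2.323 -0.097 0.196
vertex 3.131 -0.454 -0.154
endloop
endfacet
facet normal 0.829 -0.501 0.247
outer loop
vertex 2.727 -0.957 0.182
vertex 3.131 -0.454 -0.154
vertex 3.037 0.217 1.524
endloop
endfacet
facet normal -0.464 -0.204 -0.862
outer loop
vertex 3.131 -0.454 -0.154
vertex 2.323 -0.097 0.196
vertex 3.061 0.258 -0.285
endloop
endfacet
facet normal 0.995 0.101 0.015
outer loop
vertex 3.131 -0.454 -0.154
vertex 3.061 0.258 -0.285
vertex 3.037 0.217 1.524
endloop
endfacet
facet normal -0.171 0.016 -0.985
outer loop
vertex -2.388 -3.926 1.198
vertex -2.952 -3.298 1.306
vertex -2.115 -3.336 1.16
endloop
endfacet
facet normal 0.864 -0.378 0.333
outer loop
vertex -2.388 -3.926 1.198
vertex -2.115 -3.336 1.16
vertex -2.708 -3.322 2.714
endloop
endfacet
facet normal -0.171 0.017 -0.985
outer loop
vertex -2.115 -3.336 1.16
vertex -2.952 -3.298 1.306
vertex -2.332 -2.725 1.208
endloop
endfacet
facet normal 0.895 0.291 0.339
outer loop
vertex -2.115 -3.336 1.16
vertex -2.332 -2.725 1.208
vertex -2.708 -3.322 2.714
endloop
endfacet
facet normal -0.171 0.016 -0.985
outer loop
vertex -2.332 -2.725 1.208
vertex -2.952 -3.298 1.306
vertex -2.912 -2.449 1.313
endloop
endfacet
facet normal 0.451 0.786 0.424
outer loop
vertex -2.332 -2.725 1.208
vertex -2.912 -2.449 1.313
vertex -2.708 -3.322 2.714
endloop
endfacet
facet normal -0.169 0.016 -0.985
outer loop
vertex -2.912 -2.449 1.313
vertex -2.952 -3.298 1.306
vertex -3.515 -2.671 1.413
endloop
endfacet
facet normal -0.211 0.816 0.539
outer loop
vertex -2.912 -2.449 1.313
vertex -3.515 -2.671 1.413
vertex -2.708 -3.322 2.714
endloop
endfacet
facet normal -0.170 0.015 -0.985
outer loop
vertex -3.515 -2.671 1.413
vertex -2.952 -3.298 1.306
vertex -3.788 -3.26 1.451
endloop
endfacet
facet normal -0.699 0.364 0.616
outer loop
vertex -3.515 -2.671 1.413
vertex -3.788 -3.26 1.451
vertex -2.708 -3.322 2.714
endloop
endfacet
facet normal -0.170 0.017 -0.985
outer loop
vertex -3.788 -3.26 1.451
vertex -2.952 -3.298 1.306
vertex -3.571 -3.872 1.403
endloop
endfacet
facet normal -0.731 -0.307 0.610
outer loop
vertex -3.788 -3.26 1.451
vertex -3.571 -3.872 1.403
vertex -2.708 -3.322 2.714
endloop
endfacet
facet normal -0.170 0.017 -0.985
outer loop
vertex -3.571 -3.872 1.403
vertex -2.952 -3.298 1.306
vertex -2.992 -4.147 1.298
endloop
endfacet
facet normal -0.286 -0.802 0.525
outer loop
vertex -3.571 -3.872 1.403
vertex -2.992 -4.147 1.298
vertex -2.708 -3.322 2.714
endloop
endfacet
facet normal -0.169 0.017 -0.985
outer loop
vertex -2.992 -4.147 1.298
vertex -2.952 -3.298 1.306
vertex -2.388 -3.926 1.198
endloop
endfacet
facet normal 0.373 -0.832 0.410
outer loop
vertex -2.992 -4.147 1.298
vertex -2.388 -3.926 1.198
vertex -2.708 -3.322 2.714
endloop
endfacet

endsolid
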